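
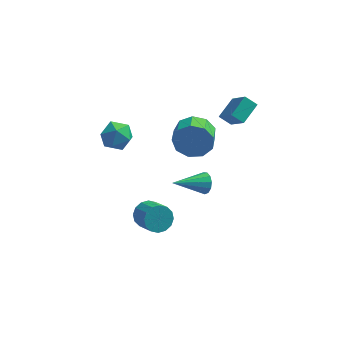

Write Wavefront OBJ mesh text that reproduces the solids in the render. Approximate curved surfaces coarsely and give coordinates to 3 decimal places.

v -4.734 2.612 1.095
v -3.849 3.03 1.232
v -4.091 1.17 1.348
v -3.206 1.588 1.485
v -3.925 1.723 2.15
v -4.322 2.615 1.993
v -3.618 1.585 0.587
v -4.015 2.477 0.43
v -3.159 2.396 0.918
v -3.349 2.481 1.884
v -4.591 1.719 0.696
v -4.781 1.804 1.662
v 0.256 0.523 3.615
v 0.772 0.239 2.697
v 0.74 -0.826 3.008
v 0.224 -0.543 3.925
v 1.268 0.381 3.236
v 1.236 -0.684 3.547
v 1.291 0.589 3.951
v 1.258 -0.476 4.262
v 0.829 0.766 4.509
v 0.797 -0.299 4.82
v 0.099 0.829 4.649
v 0.067 -0.236 4.96
v -0.557 0.749 4.304
v -0.59 -0.317 4.615
v -0.833 0.562 3.637
v -0.865 -0.503 3.948
v -0.599 0.357 2.959
v -0.631 -0.708 3.27
v 0.035 0.23 2.588
v 0.003 -0.835 2.899
v -2.164 -0.315 -3.074
v -1.515 0.206 -2.963
v -0.826 -0.825 -2.154
v -1.476 -1.345 -2.266
v -1.783 0.288 -2.63
v -1.095 -0.743 -1.822
v -2.153 0.208 -2.417
v -1.465 -0.823 -1.608
v -2.526 -0.011 -2.38
v -1.838 -1.042 -1.571
v -2.803 -0.313 -2.528
v -2.114 -1.344 -1.72
v -2.908 -0.614 -2.823
v -2.219 -1.645 -2.015
v -2.814 -0.835 -3.186
v -2.125 -1.866 -2.377
v -2.545 -0.917 -3.518
v -1.857 -1.948 -2.71
v -2.175 -0.837 -3.732
v -1.487 -1.868 -2.923
v -1.802 -0.618 -3.769
v -1.114 -1.649 -2.96
v -1.526 -0.316 -3.62
v -0.837 -1.347 -2.812
v -1.421 -0.015 -3.325
v -0.732 -1.046 -2.517
v 0.971 -2.881 2.958
v 1.315 -3.174 3.41
v -0.611 -3.619 3.682
v 1.226 -2.852 3.544
v 1.055 -2.538 3.492
v 0.858 -2.333 3.27
v 0.697 -2.302 2.949
v 0.622 -2.455 2.631
v 0.658 -2.743 2.416
v 0.794 -3.074 2.374
v 0.985 -3.344 2.517
v 1.172 -3.467 2.8
v 1.295 -3.404 3.133
v 2.707 2.004 3.031
v 2.044 2.176 3.5
v 2.014 3.132 1.64
v 1.352 3.304 2.109
v 3.368 3.076 3.571
v 2.706 3.248 4.04
v 2.676 4.204 2.18
v 2.013 4.376 2.649
f 1 12 6
f 1 6 2
f 1 2 8
f 1 8 11
f 1 11 12
f 2 6 10
f 6 12 5
f 12 11 3
f 11 8 7
f 8 2 9
f 4 10 5
f 4 5 3
f 4 3 7
f 4 7 9
f 4 9 10
f 5 10 6
f 3 5 12
f 7 3 11
f 9 7 8
f 10 9 2
f 14 13 17
f 14 17 15
f 15 17 18
f 15 18 16
f 17 13 19
f 17 19 18
f 18 19 20
f 18 20 16
f 19 13 21
f 19 21 20
f 20 21 22
f 20 22 16
f 21 13 23
f 21 23 22
f 22 23 24
f 22 24 16
f 23 13 25
f 23 25 24
f 24 25 26
f 24 26 16
f 25 13 27
f 25 27 26
f 26 27 28
f 26 28 16
f 27 13 29
f 27 29 28
f 28 29 30
f 28 30 16
f 29 13 31
f 29 31 30
f 30 31 32
f 30 32 16
f 31 13 14
f 31 14 32
f 32 14 15
f 32 15 16
f 34 33 37
f 34 37 35
f 35 37 38
f 35 38 36
f 37 33 39
f 37 39 38
f 38 39 40
f 38 40 36
f 39 33 41
f 39 41 40
f 40 41 42
f 40 42 36
f 41 33 43
f 41 43 42
f 42 43 44
f 42 44 36
f 43 33 45
f 43 45 44
f 44 45 46
f 44 46 36
f 45 33 47
f 45 47 46
f 46 47 48
f 46 48 36
f 47 33 49
f 47 49 48
f 48 49 50
f 48 50 36
f 49 33 51
f 49 51 50
f 50 51 52
f 50 52 36
f 51 33 53
f 51 53 52
f 52 53 54
f 52 54 36
f 53 33 55
f 53 55 54
f 54 55 56
f 54 56 36
f 55 33 57
f 55 57 56
f 56 57 58
f 56 58 36
f 57 33 34
f 57 34 58
f 58 34 35
f 58 35 36
f 60 59 62
f 60 62 61
f 62 59 63
f 62 63 61
f 63 59 64
f 63 64 61
f 64 59 65
f 64 65 61
f 65 59 66
f 65 66 61
f 66 59 67
f 66 67 61
f 67 59 68
f 67 68 61
f 68 59 69
f 68 69 61
f 69 59 70
f 69 70 61
f 70 59 71
f 70 71 61
f 71 59 60
f 71 60 61
f 73 75 72
f 76 73 72
f 72 75 74
f 74 76 72
f 73 79 75
f 77 73 76
f 77 79 73
f 75 79 74
f 78 76 74
f 74 79 78
f 78 77 76
f 79 77 78



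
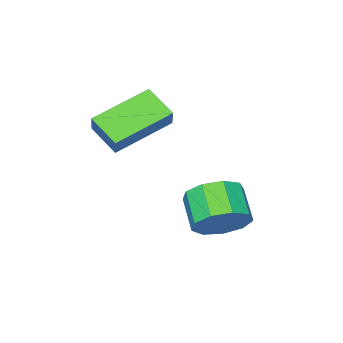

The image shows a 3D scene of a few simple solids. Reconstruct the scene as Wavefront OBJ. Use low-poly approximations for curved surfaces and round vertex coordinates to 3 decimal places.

v 0.064 1.182 -1.505
v 0.097 0.117 -0.91
v -1.883 1.506 -0.818
v -1.85 0.441 -0.223
v 0.39 1.599 -0.777
v 0.423 0.534 -0.182
v -1.557 1.923 -0.09
v -1.524 0.858 0.505
v -1.37 4.339 -3.673
v -0.662 3.781 -3.938
v -1.162 2.822 -3.252
v -1.87 3.381 -2.987
v -0.508 4.089 -3.395
v -1.007 3.13 -2.709
v -0.757 4.514 -2.982
v -1.256 3.556 -2.296
v -1.293 4.858 -2.893
v -1.792 3.899 -2.207
v -1.865 4.959 -3.168
v -2.365 4 -2.482
v -2.206 4.77 -3.68
v -2.705 3.811 -2.994
v -2.156 4.379 -4.188
v -2.655 3.421 -3.502
v -1.738 3.97 -4.456
v -2.237 3.012 -3.77
v -1.148 3.734 -4.357
v -1.647 2.775 -3.671
f 2 4 1
f 5 2 1
f 1 4 3
f 3 5 1
f 2 8 4
f 6 2 5
f 6 8 2
f 4 8 3
f 7 5 3
f 3 8 7
f 7 6 5
f 8 6 7
f 10 9 13
f 10 13 11
f 11 13 14
f 11 14 12
f 13 9 15
f 13 15 14
f 14 15 16
f 14 16 12
f 15 9 17
f 15 17 16
f 16 17 18
f 16 18 12
f 17 9 19
f 17 19 18
f 18 19 20
f 18 20 12
f 19 9 21
f 19 21 20
f 20 21 22
f 20 22 12
f 21 9 23
f 21 23 22
f 22 23 24
f 22 24 12
f 23 9 25
f 23 25 24
f 24 25 26
f 24 26 12
f 25 9 27
f 25 27 26
f 26 27 28
f 26 28 12
f 27 9 10
f 27 10 28
f 28 10 11
f 28 11 12



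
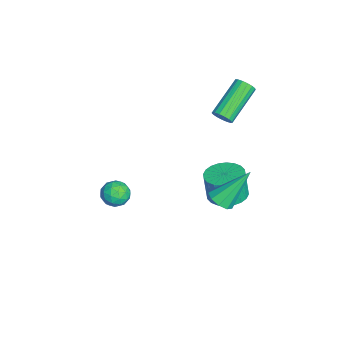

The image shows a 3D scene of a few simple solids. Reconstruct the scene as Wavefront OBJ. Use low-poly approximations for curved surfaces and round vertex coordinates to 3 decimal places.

v -0.683 1.918 -1.117
v 0.301 1.826 -1.05
v 0.186 1.649 0.385
v -0.797 1.742 0.317
v 0.258 2.207 -1.007
v 0.143 2.03 0.428
v 0.072 2.544 -0.98
v -0.043 2.368 0.455
v -0.229 2.787 -0.974
v -0.344 2.61 0.46
v -0.599 2.897 -0.99
v -0.714 2.72 0.444
v -0.982 2.858 -1.026
v -1.097 2.681 0.409
v -1.319 2.676 -1.075
v -1.434 2.499 0.36
v -1.559 2.378 -1.131
v -1.674 2.202 0.304
v -1.666 2.011 -1.185
v -1.781 1.834 0.25
v -1.623 1.63 -1.228
v -1.738 1.453 0.207
v -1.437 1.292 -1.255
v -1.552 1.116 0.18
v -1.136 1.05 -1.26
v -1.251 0.873 0.174
v -0.766 0.94 -1.244
v -0.881 0.763 0.19
v -0.383 0.979 -1.209
v -0.498 0.802 0.226
v -0.046 1.161 -1.16
v -0.161 0.984 0.275
v 0.194 1.458 -1.104
v 0.079 1.282 0.331
v 2.262 1.6 1.42
v 2.884 1.892 1.351
v 1.838 2.9 3.08
v 2.567 2.123 1.089
v 2.107 2.11 0.982
v 1.72 1.858 1.08
v 1.587 1.485 1.338
v 1.77 1.167 1.634
v 2.183 1.051 1.83
v 2.633 1.192 1.835
v 2.91 1.524 1.646
v -2.891 1.581 2.61
v -2.523 1.694 3.016
v -4.08 2.751 4.136
v -4.449 2.639 3.73
v -2.501 1.903 2.85
v -4.058 2.96 3.97
v -2.568 2.038 2.629
v -4.125 3.095 3.749
v -2.709 2.069 2.403
v -4.266 3.126 3.523
v -2.892 1.988 2.225
v -4.45 3.045 3.345
v -3.075 1.814 2.135
v -4.632 2.871 3.255
v -3.216 1.587 2.154
v -4.773 2.644 3.274
v -3.282 1.358 2.277
v -4.84 2.415 3.397
v -3.259 1.181 2.477
v -4.816 2.238 3.597
v -3.152 1.095 2.707
v -4.709 2.152 3.827
v -2.985 1.121 2.915
v -4.542 2.178 4.035
v -2.796 1.252 3.053
v -4.353 2.31 4.173
v -2.63 1.459 3.09
v -4.187 2.516 4.21
v -2.04 -3.126 -1.668
v -1.6 -2.672 -2.122
v -1.8 -4.108 -2.418
v -1.36 -3.654 -2.872
v -1.121 -3.836 -2.154
v -1.269 -3.229 -1.69
v -2.131 -3.551 -2.85
v -2.279 -2.944 -2.386
v -1.656 -2.935 -2.852
v -1.032 -3.11 -2.422
v -2.368 -3.67 -2.118
v -1.744 -3.845 -1.688
v -1.841 -2.813 -1.829
v -1.559 -3.967 -2.711
v -1.418 -4.074 -2.289
v -1.16 -3.807 -2.555
v -1.647 -3.14 -1.576
v -1.388 -2.873 -1.842
v -1.106 -3.557 -1.861
v -2.012 -3.907 -2.698
v -1.753 -3.64 -2.964
v -2.24 -2.973 -1.985
v -1.982 -2.706 -2.251
v -2.294 -3.223 -2.679
v -1.615 -2.7 -2.525
v -1.474 -3.278 -2.966
v -1.927 -3.217 -2.953
v -2.015 -2.861 -2.68
v -1.249 -2.804 -2.272
v -1.107 -3.381 -2.713
v -0.967 -3.488 -2.291
v -1.054 -3.131 -2.018
v -1.281 -2.958 -2.701
v -2.293 -3.399 -1.827
v -2.151 -3.976 -2.268
v -2.346 -3.649 -2.522
v -2.433 -3.292 -2.249
v -1.926 -3.502 -1.574
v -1.785 -4.08 -2.015
v -1.385 -3.919 -1.86
v -1.473 -3.563 -1.587
v -2.119 -3.822 -1.839
f 2 1 5
f 2 5 3
f 3 5 6
f 3 6 4
f 5 1 7
f 5 7 6
f 6 7 8
f 6 8 4
f 7 1 9
f 7 9 8
f 8 9 10
f 8 10 4
f 9 1 11
f 9 11 10
f 10 11 12
f 10 12 4
f 11 1 13
f 11 13 12
f 12 13 14
f 12 14 4
f 13 1 15
f 13 15 14
f 14 15 16
f 14 16 4
f 15 1 17
f 15 17 16
f 16 17 18
f 16 18 4
f 17 1 19
f 17 19 18
f 18 19 20
f 18 20 4
f 19 1 21
f 19 21 20
f 20 21 22
f 20 22 4
f 21 1 23
f 21 23 22
f 22 23 24
f 22 24 4
f 23 1 25
f 23 25 24
f 24 25 26
f 24 26 4
f 25 1 27
f 25 27 26
f 26 27 28
f 26 28 4
f 27 1 29
f 27 29 28
f 28 29 30
f 28 30 4
f 29 1 31
f 29 31 30
f 30 31 32
f 30 32 4
f 31 1 33
f 31 33 32
f 32 33 34
f 32 34 4
f 33 1 2
f 33 2 34
f 34 2 3
f 34 3 4
f 36 35 38
f 36 38 37
f 38 35 39
f 38 39 37
f 39 35 40
f 39 40 37
f 40 35 41
f 40 41 37
f 41 35 42
f 41 42 37
f 42 35 43
f 42 43 37
f 43 35 44
f 43 44 37
f 44 35 45
f 44 45 37
f 45 35 36
f 45 36 37
f 47 46 50
f 47 50 48
f 48 50 51
f 48 51 49
f 50 46 52
f 50 52 51
f 51 52 53
f 51 53 49
f 52 46 54
f 52 54 53
f 53 54 55
f 53 55 49
f 54 46 56
f 54 56 55
f 55 56 57
f 55 57 49
f 56 46 58
f 56 58 57
f 57 58 59
f 57 59 49
f 58 46 60
f 58 60 59
f 59 60 61
f 59 61 49
f 60 46 62
f 60 62 61
f 61 62 63
f 61 63 49
f 62 46 64
f 62 64 63
f 63 64 65
f 63 65 49
f 64 46 66
f 64 66 65
f 65 66 67
f 65 67 49
f 66 46 68
f 66 68 67
f 67 68 69
f 67 69 49
f 68 46 70
f 68 70 69
f 69 70 71
f 69 71 49
f 70 46 72
f 70 72 71
f 71 72 73
f 71 73 49
f 72 46 47
f 72 47 73
f 73 47 48
f 73 48 49
f 74 111 90
f 111 85 114
f 90 114 79
f 111 114 90
f 74 90 86
f 90 79 91
f 86 91 75
f 90 91 86
f 74 86 95
f 86 75 96
f 95 96 81
f 86 96 95
f 74 95 107
f 95 81 110
f 107 110 84
f 95 110 107
f 74 107 111
f 107 84 115
f 111 115 85
f 107 115 111
f 75 91 102
f 91 79 105
f 102 105 83
f 91 105 102
f 79 114 92
f 114 85 113
f 92 113 78
f 114 113 92
f 85 115 112
f 115 84 108
f 112 108 76
f 115 108 112
f 84 110 109
f 110 81 97
f 109 97 80
f 110 97 109
f 81 96 101
f 96 75 98
f 101 98 82
f 96 98 101
f 77 103 89
f 103 83 104
f 89 104 78
f 103 104 89
f 77 89 87
f 89 78 88
f 87 88 76
f 89 88 87
f 77 87 94
f 87 76 93
f 94 93 80
f 87 93 94
f 77 94 99
f 94 80 100
f 99 100 82
f 94 100 99
f 77 99 103
f 99 82 106
f 103 106 83
f 99 106 103
f 78 104 92
f 104 83 105
f 92 105 79
f 104 105 92
f 76 88 112
f 88 78 113
f 112 113 85
f 88 113 112
f 80 93 109
f 93 76 108
f 109 108 84
f 93 108 109
f 82 100 101
f 100 80 97
f 101 97 81
f 100 97 101
f 83 106 102
f 106 82 98
f 102 98 75
f 106 98 102



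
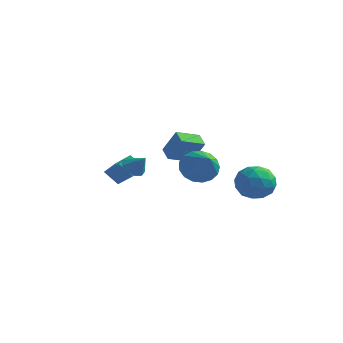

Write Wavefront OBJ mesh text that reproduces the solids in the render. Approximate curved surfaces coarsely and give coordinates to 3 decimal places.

v -1.449 -2.49 1.701
v -1.028 -2.029 1.322
v -0.671 -2.53 2.519
v -1.332 -1.774 1.624
v -1.691 -1.853 1.962
v -1.937 -2.231 2.178
v -1.955 -2.73 2.17
v -1.736 -3.117 1.943
v -1.383 -3.21 1.603
v -1.061 -2.967 1.308
v -0.921 -2.501 1.198
v 0.133 0.779 1.399
v -0.6 -0.417 1.837
v -0.534 1.331 1.791
v -1.267 0.135 2.229
v 0.967 0.785 2.811
v 0.234 -0.411 3.249
v 0.3 1.337 3.203
v -0.433 0.141 3.641
v 1.844 3.078 -0.706
v 2.81 3.784 -0.943
v 2.97 1.916 0.423
v 3.936 2.622 0.186
v 3.024 3.048 0.875
v 2.328 3.766 0.177
v 3.452 1.934 -0.697
v 2.756 2.652 -1.395
v 3.804 3.077 -0.938
v 3.539 3.765 0.034
v 2.241 1.935 -0.554
v 1.976 2.623 0.418
v 2.228 3.533 -0.924
v 3.552 2.167 0.404
v 3.016 2.417 0.809
v 3.584 2.832 0.669
v 1.945 3.522 -0.265
v 2.513 3.937 -0.405
v 2.639 3.505 0.664
v 3.267 1.763 -0.115
v 3.835 2.178 -0.255
v 2.196 2.868 -1.189
v 2.764 3.283 -1.329
v 3.141 2.195 -1.184
v 3.38 3.532 -1.06
v 4.042 2.849 -0.396
v 3.757 2.445 -0.915
v 3.348 2.867 -1.326
v 3.225 3.937 -0.489
v 3.887 3.254 0.175
v 3.351 3.504 0.58
v 2.942 3.926 0.169
v 3.809 3.521 -0.486
v 1.893 2.446 -0.695
v 2.555 1.763 -0.031
v 2.838 1.774 -0.689
v 2.429 2.196 -1.1
v 1.738 2.851 -0.124
v 2.4 2.168 0.54
v 2.432 2.833 0.806
v 2.023 3.255 0.395
v 1.971 2.179 -0.034
v -4.848 -0.097 -0.01
v -3.485 -0.724 1.037
v -4.706 0.84 0.365
v -3.342 0.213 1.413
v -4.098 0.127 -0.853
v -2.734 -0.5 0.195
v -3.955 1.064 -0.477
v -2.592 0.437 0.57
v 2.529 -2.508 2.486
v 2.95 -2.9 1.571
v 3.871 -3.752 3.634
v 3.243 -2.487 1.675
v 3.373 -2.079 1.965
v 3.309 -1.77 2.374
v 3.067 -1.629 2.809
v 2.702 -1.69 3.169
v 2.297 -1.939 3.373
v 1.945 -2.317 3.374
v 1.727 -2.74 3.171
v 1.693 -3.109 2.811
v 1.851 -3.341 2.376
v 2.163 -3.382 1.967
v 2.56 -3.223 1.676
f 2 1 4
f 2 4 3
f 4 1 5
f 4 5 3
f 5 1 6
f 5 6 3
f 6 1 7
f 6 7 3
f 7 1 8
f 7 8 3
f 8 1 9
f 8 9 3
f 9 1 10
f 9 10 3
f 10 1 11
f 10 11 3
f 11 1 2
f 11 2 3
f 13 15 12
f 16 13 12
f 12 15 14
f 14 16 12
f 13 19 15
f 17 13 16
f 17 19 13
f 15 19 14
f 18 16 14
f 14 19 18
f 18 17 16
f 19 17 18
f 20 57 36
f 57 31 60
f 36 60 25
f 57 60 36
f 20 36 32
f 36 25 37
f 32 37 21
f 36 37 32
f 20 32 41
f 32 21 42
f 41 42 27
f 32 42 41
f 20 41 53
f 41 27 56
f 53 56 30
f 41 56 53
f 20 53 57
f 53 30 61
f 57 61 31
f 53 61 57
f 21 37 48
f 37 25 51
f 48 51 29
f 37 51 48
f 25 60 38
f 60 31 59
f 38 59 24
f 60 59 38
f 31 61 58
f 61 30 54
f 58 54 22
f 61 54 58
f 30 56 55
f 56 27 43
f 55 43 26
f 56 43 55
f 27 42 47
f 42 21 44
f 47 44 28
f 42 44 47
f 23 49 35
f 49 29 50
f 35 50 24
f 49 50 35
f 23 35 33
f 35 24 34
f 33 34 22
f 35 34 33
f 23 33 40
f 33 22 39
f 40 39 26
f 33 39 40
f 23 40 45
f 40 26 46
f 45 46 28
f 40 46 45
f 23 45 49
f 45 28 52
f 49 52 29
f 45 52 49
f 24 50 38
f 50 29 51
f 38 51 25
f 50 51 38
f 22 34 58
f 34 24 59
f 58 59 31
f 34 59 58
f 26 39 55
f 39 22 54
f 55 54 30
f 39 54 55
f 28 46 47
f 46 26 43
f 47 43 27
f 46 43 47
f 29 52 48
f 52 28 44
f 48 44 21
f 52 44 48
f 63 65 62
f 66 63 62
f 62 65 64
f 64 66 62
f 63 69 65
f 67 63 66
f 67 69 63
f 65 69 64
f 68 66 64
f 64 69 68
f 68 67 66
f 69 67 68
f 71 70 73
f 71 73 72
f 73 70 74
f 73 74 72
f 74 70 75
f 74 75 72
f 75 70 76
f 75 76 72
f 76 70 77
f 76 77 72
f 77 70 78
f 77 78 72
f 78 70 79
f 78 79 72
f 79 70 80
f 79 80 72
f 80 70 81
f 80 81 72
f 81 70 82
f 81 82 72
f 82 70 83
f 82 83 72
f 83 70 84
f 83 84 72
f 84 70 71
f 84 71 72



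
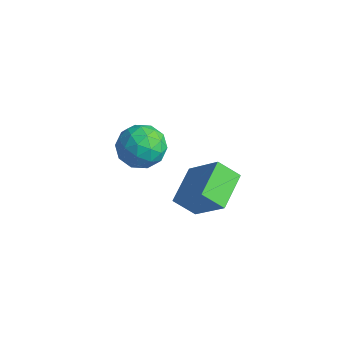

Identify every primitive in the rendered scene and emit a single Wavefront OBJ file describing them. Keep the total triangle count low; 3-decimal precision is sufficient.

v 1.297 -0.66 0.111
v 0.647 -1.287 0.886
v 0.503 0.828 0.648
v -0.147 0.201 1.423
v 2.747 -0.401 1.537
v 2.097 -1.028 2.312
v 1.953 1.087 2.074
v 1.303 0.46 2.849
v -2.71 0.498 1.853
v -1.875 0.17 1.157
v -3.945 -0.29 0.743
v -3.11 -0.618 0.047
v -3.21 -1.09 1.075
v -2.447 -0.603 1.761
v -3.373 0.483 0.139
v -2.61 0.97 0.825
v -2.285 0.161 0.097
v -2.184 -0.811 0.676
v -3.636 0.691 1.224
v -3.535 -0.281 1.803
v -2.184 0.403 1.602
v -3.636 -0.523 0.298
v -3.694 -0.801 0.902
v -3.204 -0.993 0.493
v -2.52 -0.051 1.957
v -2.03 -0.244 1.548
v -2.814 -0.984 1.5
v -3.79 0.124 0.352
v -3.3 -0.069 -0.057
v -2.616 0.873 1.407
v -2.126 0.681 0.998
v -3.006 0.864 0.4
v -1.934 0.205 0.57
v -2.66 -0.258 -0.082
v -2.815 0.389 -0.028
v -2.366 0.675 0.375
v -1.875 -0.366 0.91
v -2.601 -0.83 0.258
v -2.66 -1.107 0.862
v -2.211 -0.821 1.266
v -2.116 -0.372 0.288
v -3.219 0.71 1.642
v -3.945 0.246 0.99
v -3.609 0.701 0.634
v -3.16 0.987 1.038
v -3.16 0.138 1.982
v -3.886 -0.325 1.33
v -3.454 -0.795 1.525
v -3.005 -0.509 1.928
v -3.704 0.252 1.612
f 2 4 1
f 5 2 1
f 1 4 3
f 3 5 1
f 2 8 4
f 6 2 5
f 6 8 2
f 4 8 3
f 7 5 3
f 3 8 7
f 7 6 5
f 8 6 7
f 9 46 25
f 46 20 49
f 25 49 14
f 46 49 25
f 9 25 21
f 25 14 26
f 21 26 10
f 25 26 21
f 9 21 30
f 21 10 31
f 30 31 16
f 21 31 30
f 9 30 42
f 30 16 45
f 42 45 19
f 30 45 42
f 9 42 46
f 42 19 50
f 46 50 20
f 42 50 46
f 10 26 37
f 26 14 40
f 37 40 18
f 26 40 37
f 14 49 27
f 49 20 48
f 27 48 13
f 49 48 27
f 20 50 47
f 50 19 43
f 47 43 11
f 50 43 47
f 19 45 44
f 45 16 32
f 44 32 15
f 45 32 44
f 16 31 36
f 31 10 33
f 36 33 17
f 31 33 36
f 12 38 24
f 38 18 39
f 24 39 13
f 38 39 24
f 12 24 22
f 24 13 23
f 22 23 11
f 24 23 22
f 12 22 29
f 22 11 28
f 29 28 15
f 22 28 29
f 12 29 34
f 29 15 35
f 34 35 17
f 29 35 34
f 12 34 38
f 34 17 41
f 38 41 18
f 34 41 38
f 13 39 27
f 39 18 40
f 27 40 14
f 39 40 27
f 11 23 47
f 23 13 48
f 47 48 20
f 23 48 47
f 15 28 44
f 28 11 43
f 44 43 19
f 28 43 44
f 17 35 36
f 35 15 32
f 36 32 16
f 35 32 36
f 18 41 37
f 41 17 33
f 37 33 10
f 41 33 37



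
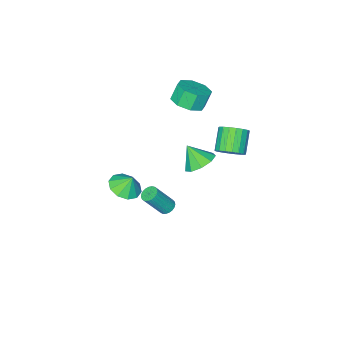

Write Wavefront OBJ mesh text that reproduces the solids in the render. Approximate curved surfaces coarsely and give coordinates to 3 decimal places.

v -3.063 1.705 1.562
v -2.744 2.231 2.206
v -3.679 1.482 3.281
v -3.997 0.955 2.638
v -3.058 2.433 2.074
v -3.993 1.684 3.149
v -3.373 2.491 1.84
v -4.308 1.742 2.916
v -3.626 2.393 1.552
v -4.561 1.644 2.627
v -3.768 2.159 1.266
v -4.703 1.41 2.341
v -3.77 1.835 1.038
v -4.705 1.085 2.113
v -3.632 1.485 0.914
v -4.567 0.735 1.99
v -3.381 1.178 0.919
v -4.316 0.429 1.994
v -3.067 0.976 1.051
v -4.002 0.227 2.126
v -2.752 0.918 1.284
v -3.687 0.169 2.36
v -2.499 1.016 1.573
v -3.434 0.267 2.648
v -2.357 1.25 1.859
v -3.292 0.501 2.934
v -2.355 1.575 2.087
v -3.29 0.825 3.162
v -2.493 1.925 2.21
v -3.428 1.175 3.286
v -3.358 -1.19 -1.674
v -2.406 -1.414 -2.081
v -3.062 -2.05 -0.506
v -2.363 -0.826 -1.659
v -2.786 -0.408 -1.244
v -3.477 -0.357 -1.03
v -4.112 -0.695 -1.118
v -4.395 -1.265 -1.465
v -4.192 -1.8 -1.911
v -3.6 -2.05 -2.245
v -2.894 -1.898 -2.312
v -3.151 -2.109 3.41
v -2.362 -2.703 3.795
v -2.861 -2.666 4.875
v -3.649 -2.071 4.49
v -2.203 -1.909 3.841
v -2.702 -1.871 4.921
v -2.599 -1.232 3.634
v -3.098 -1.194 4.714
v -3.318 -1.068 3.296
v -3.817 -1.031 4.376
v -3.939 -1.514 3.025
v -4.438 -1.477 4.105
v -4.098 -2.309 2.979
v -4.597 -2.271 4.059
v -3.702 -2.986 3.186
v -4.201 -2.948 4.266
v -2.983 -3.149 3.524
v -3.482 -3.112 4.604
v 3.318 3.828 2.294
v 3.756 3.978 2.058
v 4.661 3.582 3.491
v 4.222 3.432 3.726
v 3.69 4.162 2.151
v 4.595 3.766 3.583
v 3.559 4.288 2.268
v 4.464 3.892 3.701
v 3.386 4.334 2.39
v 4.291 3.938 3.823
v 3.202 4.293 2.495
v 4.107 3.897 3.928
v 3.038 4.172 2.566
v 3.942 3.776 3.998
v 2.922 3.991 2.589
v 3.826 3.595 4.021
v 2.874 3.782 2.561
v 3.779 3.386 3.994
v 2.903 3.581 2.487
v 3.808 3.184 3.92
v 3.004 3.422 2.38
v 3.909 3.026 3.812
v 3.159 3.334 2.257
v 4.064 2.938 3.69
v 3.341 3.331 2.141
v 4.246 2.935 3.574
v 3.52 3.415 2.052
v 4.425 3.018 3.484
v 3.663 3.569 2.004
v 4.568 3.173 3.436
v 3.747 3.769 2.006
v 4.652 3.373 3.439
v 2.349 -1.03 -0.226
v 3.32 -1.143 0.065
v 2.111 -0.63 0.726
v 3.259 -0.57 -0.191
v 2.85 -0.173 -0.46
v 2.25 -0.103 -0.64
v 1.688 -0.387 -0.662
v 1.378 -0.917 -0.517
v 1.439 -1.49 -0.261
v 1.848 -1.887 0.008
v 2.448 -1.957 0.188
v 3.011 -1.673 0.209
f 2 1 5
f 2 5 3
f 3 5 6
f 3 6 4
f 5 1 7
f 5 7 6
f 6 7 8
f 6 8 4
f 7 1 9
f 7 9 8
f 8 9 10
f 8 10 4
f 9 1 11
f 9 11 10
f 10 11 12
f 10 12 4
f 11 1 13
f 11 13 12
f 12 13 14
f 12 14 4
f 13 1 15
f 13 15 14
f 14 15 16
f 14 16 4
f 15 1 17
f 15 17 16
f 16 17 18
f 16 18 4
f 17 1 19
f 17 19 18
f 18 19 20
f 18 20 4
f 19 1 21
f 19 21 20
f 20 21 22
f 20 22 4
f 21 1 23
f 21 23 22
f 22 23 24
f 22 24 4
f 23 1 25
f 23 25 24
f 24 25 26
f 24 26 4
f 25 1 27
f 25 27 26
f 26 27 28
f 26 28 4
f 27 1 29
f 27 29 28
f 28 29 30
f 28 30 4
f 29 1 2
f 29 2 30
f 30 2 3
f 30 3 4
f 32 31 34
f 32 34 33
f 34 31 35
f 34 35 33
f 35 31 36
f 35 36 33
f 36 31 37
f 36 37 33
f 37 31 38
f 37 38 33
f 38 31 39
f 38 39 33
f 39 31 40
f 39 40 33
f 40 31 41
f 40 41 33
f 41 31 32
f 41 32 33
f 43 42 46
f 43 46 44
f 44 46 47
f 44 47 45
f 46 42 48
f 46 48 47
f 47 48 49
f 47 49 45
f 48 42 50
f 48 50 49
f 49 50 51
f 49 51 45
f 50 42 52
f 50 52 51
f 51 52 53
f 51 53 45
f 52 42 54
f 52 54 53
f 53 54 55
f 53 55 45
f 54 42 56
f 54 56 55
f 55 56 57
f 55 57 45
f 56 42 58
f 56 58 57
f 57 58 59
f 57 59 45
f 58 42 43
f 58 43 59
f 59 43 44
f 59 44 45
f 61 60 64
f 61 64 62
f 62 64 65
f 62 65 63
f 64 60 66
f 64 66 65
f 65 66 67
f 65 67 63
f 66 60 68
f 66 68 67
f 67 68 69
f 67 69 63
f 68 60 70
f 68 70 69
f 69 70 71
f 69 71 63
f 70 60 72
f 70 72 71
f 71 72 73
f 71 73 63
f 72 60 74
f 72 74 73
f 73 74 75
f 73 75 63
f 74 60 76
f 74 76 75
f 75 76 77
f 75 77 63
f 76 60 78
f 76 78 77
f 77 78 79
f 77 79 63
f 78 60 80
f 78 80 79
f 79 80 81
f 79 81 63
f 80 60 82
f 80 82 81
f 81 82 83
f 81 83 63
f 82 60 84
f 82 84 83
f 83 84 85
f 83 85 63
f 84 60 86
f 84 86 85
f 85 86 87
f 85 87 63
f 86 60 88
f 86 88 87
f 87 88 89
f 87 89 63
f 88 60 90
f 88 90 89
f 89 90 91
f 89 91 63
f 90 60 61
f 90 61 91
f 91 61 62
f 91 62 63
f 93 92 95
f 93 95 94
f 95 92 96
f 95 96 94
f 96 92 97
f 96 97 94
f 97 92 98
f 97 98 94
f 98 92 99
f 98 99 94
f 99 92 100
f 99 100 94
f 100 92 101
f 100 101 94
f 101 92 102
f 101 102 94
f 102 92 103
f 102 103 94
f 103 92 93
f 103 93 94



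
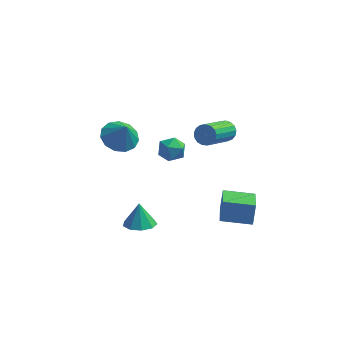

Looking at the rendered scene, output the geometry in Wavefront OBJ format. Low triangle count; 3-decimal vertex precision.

v 1.639 0.936 -0.531
v 2.083 1.01 -0.134
v 1.306 -0.663 1.047
v 0.861 -0.736 0.651
v 1.873 1.178 -0.034
v 1.095 -0.494 1.147
v 1.609 1.291 -0.048
v 0.832 -0.381 1.134
v 1.352 1.323 -0.172
v 0.575 -0.35 1.009
v 1.161 1.266 -0.378
v 0.384 -0.407 0.803
v 1.079 1.133 -0.62
v 0.302 -0.539 0.561
v 1.125 0.956 -0.841
v 0.348 -0.717 0.34
v 1.289 0.774 -0.99
v 0.512 -0.899 0.191
v 1.533 0.629 -1.035
v 0.756 -1.043 0.146
v 1.801 0.554 -0.964
v 1.024 -1.118 0.217
v 2.032 0.567 -0.794
v 1.255 -1.105 0.387
v 2.173 0.665 -0.563
v 1.395 -1.007 0.618
v 2.191 0.825 -0.325
v 1.414 -0.848 0.856
v -0.705 0.497 -2.077
v -0.256 -0.111 -1.892
v -1.464 0.231 -1.108
v -1.015 -0.377 -0.923
v -0.748 0.347 -0.827
v -0.279 0.512 -1.426
v -1.441 -0.392 -1.574
v -0.972 -0.227 -2.173
v -0.711 -0.66 -1.581
v -0.283 -0.204 -1.12
v -1.437 0.324 -1.88
v -1.009 0.78 -1.419
v -1.892 -3.43 -4.128
v -1.225 -3.872 -3.909
v -1.988 -2.99 -2.952
v -1.066 -3.357 -4.088
v -1.294 -2.877 -4.287
v -1.802 -2.655 -4.411
v -2.352 -2.796 -4.403
v -2.687 -3.234 -4.267
v -2.65 -3.763 -4.065
v -2.258 -4.137 -3.894
v -1.696 -4.18 -3.832
v -3.603 1.121 -1.865
v -2.838 1.757 -1.971
v -3.177 0.799 -0.735
v -3.256 2.05 -1.731
v -3.783 2.047 -1.533
v -4.254 1.751 -1.441
v -4.517 1.254 -1.483
v -4.49 0.716 -1.647
v -4.182 0.306 -1.88
v -3.689 0.155 -2.108
v -3.169 0.311 -2.26
v -2.787 0.724 -2.285
v -2.663 1.263 -2.178
v 1.908 -3.224 -3.536
v 1.977 -2.696 -2.55
v 1.713 -1.41 -4.493
v 1.782 -0.883 -3.508
v 3.478 -3.137 -3.692
v 3.547 -2.61 -2.707
v 3.283 -1.324 -4.65
v 3.352 -0.796 -3.664
f 2 1 5
f 2 5 3
f 3 5 6
f 3 6 4
f 5 1 7
f 5 7 6
f 6 7 8
f 6 8 4
f 7 1 9
f 7 9 8
f 8 9 10
f 8 10 4
f 9 1 11
f 9 11 10
f 10 11 12
f 10 12 4
f 11 1 13
f 11 13 12
f 12 13 14
f 12 14 4
f 13 1 15
f 13 15 14
f 14 15 16
f 14 16 4
f 15 1 17
f 15 17 16
f 16 17 18
f 16 18 4
f 17 1 19
f 17 19 18
f 18 19 20
f 18 20 4
f 19 1 21
f 19 21 20
f 20 21 22
f 20 22 4
f 21 1 23
f 21 23 22
f 22 23 24
f 22 24 4
f 23 1 25
f 23 25 24
f 24 25 26
f 24 26 4
f 25 1 27
f 25 27 26
f 26 27 28
f 26 28 4
f 27 1 2
f 27 2 28
f 28 2 3
f 28 3 4
f 29 40 34
f 29 34 30
f 29 30 36
f 29 36 39
f 29 39 40
f 30 34 38
f 34 40 33
f 40 39 31
f 39 36 35
f 36 30 37
f 32 38 33
f 32 33 31
f 32 31 35
f 32 35 37
f 32 37 38
f 33 38 34
f 31 33 40
f 35 31 39
f 37 35 36
f 38 37 30
f 42 41 44
f 42 44 43
f 44 41 45
f 44 45 43
f 45 41 46
f 45 46 43
f 46 41 47
f 46 47 43
f 47 41 48
f 47 48 43
f 48 41 49
f 48 49 43
f 49 41 50
f 49 50 43
f 50 41 51
f 50 51 43
f 51 41 42
f 51 42 43
f 53 52 55
f 53 55 54
f 55 52 56
f 55 56 54
f 56 52 57
f 56 57 54
f 57 52 58
f 57 58 54
f 58 52 59
f 58 59 54
f 59 52 60
f 59 60 54
f 60 52 61
f 60 61 54
f 61 52 62
f 61 62 54
f 62 52 63
f 62 63 54
f 63 52 64
f 63 64 54
f 64 52 53
f 64 53 54
f 66 68 65
f 69 66 65
f 65 68 67
f 67 69 65
f 66 72 68
f 70 66 69
f 70 72 66
f 68 72 67
f 71 69 67
f 67 72 71
f 71 70 69
f 72 70 71



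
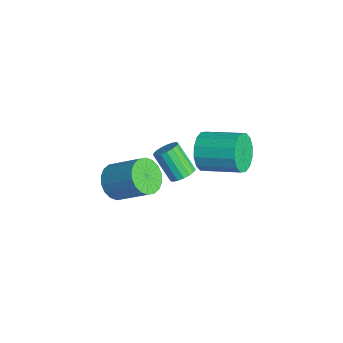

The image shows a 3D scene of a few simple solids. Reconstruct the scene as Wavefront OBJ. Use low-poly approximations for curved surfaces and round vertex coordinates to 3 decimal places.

v -0.745 -0.431 3.605
v -0.228 -0.49 2.739
v 0.863 0.991 3.29
v 0.345 1.051 4.155
v -0.622 -0.162 2.639
v 0.468 1.319 3.19
v -1.05 0.094 2.797
v 0.041 1.575 3.348
v -1.396 0.209 3.172
v -0.305 1.691 3.723
v -1.567 0.153 3.662
v -0.477 1.634 4.213
v -1.519 -0.059 4.138
v -0.428 1.422 4.688
v -1.263 -0.371 4.47
v -0.172 1.11 5.021
v -0.868 -0.699 4.57
v 0.222 0.782 5.121
v -0.441 -0.955 4.412
v 0.65 0.526 4.963
v -0.095 -1.071 4.037
v 0.996 0.411 4.588
v 0.077 -1.014 3.547
v 1.167 0.467 4.098
v 0.028 -0.802 3.072
v 1.119 0.679 3.622
v -4.295 -3.478 -1.594
v -3.643 -4.211 -1.462
v -2.572 -3.035 -0.233
v -3.225 -2.302 -0.366
v -3.48 -3.995 -1.81
v -2.409 -2.819 -0.581
v -3.478 -3.678 -2.116
v -2.407 -2.502 -0.887
v -3.638 -3.321 -2.318
v -2.567 -2.145 -1.089
v -3.929 -2.995 -2.377
v -2.858 -1.819 -1.148
v -4.292 -2.764 -2.281
v -3.221 -1.588 -1.052
v -4.656 -2.675 -2.049
v -3.585 -1.499 -0.82
v -4.948 -2.745 -1.727
v -3.877 -1.569 -0.498
v -5.111 -2.961 -1.379
v -4.04 -1.785 -0.15
v -5.113 -3.278 -1.073
v -4.042 -2.102 0.156
v -4.953 -3.635 -0.871
v -3.882 -2.459 0.358
v -4.662 -3.961 -0.812
v -3.591 -2.785 0.417
v -4.299 -4.192 -0.908
v -3.228 -3.016 0.321
v -3.935 -4.281 -1.14
v -2.864 -3.105 0.089
v -2.42 -0.831 0.123
v -2.134 -0.405 0.522
v -3.054 -0.943 1.756
v -3.34 -1.369 1.357
v -2.378 -0.249 0.409
v -3.298 -0.786 1.642
v -2.631 -0.226 0.23
v -3.551 -0.764 1.463
v -2.836 -0.341 0.026
v -3.756 -0.879 1.26
v -2.946 -0.569 -0.155
v -3.866 -1.107 1.078
v -2.935 -0.857 -0.272
v -3.855 -1.395 0.961
v -2.806 -1.139 -0.299
v -3.726 -1.677 0.934
v -2.589 -1.35 -0.229
v -3.509 -1.888 1.004
v -2.333 -1.443 -0.078
v -3.253 -1.981 1.155
v -2.097 -1.395 0.119
v -3.017 -1.933 1.352
v -1.935 -1.218 0.317
v -2.855 -1.756 1.55
v -1.884 -0.952 0.47
v -2.804 -1.49 1.704
v -1.956 -0.659 0.545
v -2.876 -1.197 1.778
f 2 1 5
f 2 5 3
f 3 5 6
f 3 6 4
f 5 1 7
f 5 7 6
f 6 7 8
f 6 8 4
f 7 1 9
f 7 9 8
f 8 9 10
f 8 10 4
f 9 1 11
f 9 11 10
f 10 11 12
f 10 12 4
f 11 1 13
f 11 13 12
f 12 13 14
f 12 14 4
f 13 1 15
f 13 15 14
f 14 15 16
f 14 16 4
f 15 1 17
f 15 17 16
f 16 17 18
f 16 18 4
f 17 1 19
f 17 19 18
f 18 19 20
f 18 20 4
f 19 1 21
f 19 21 20
f 20 21 22
f 20 22 4
f 21 1 23
f 21 23 22
f 22 23 24
f 22 24 4
f 23 1 25
f 23 25 24
f 24 25 26
f 24 26 4
f 25 1 2
f 25 2 26
f 26 2 3
f 26 3 4
f 28 27 31
f 28 31 29
f 29 31 32
f 29 32 30
f 31 27 33
f 31 33 32
f 32 33 34
f 32 34 30
f 33 27 35
f 33 35 34
f 34 35 36
f 34 36 30
f 35 27 37
f 35 37 36
f 36 37 38
f 36 38 30
f 37 27 39
f 37 39 38
f 38 39 40
f 38 40 30
f 39 27 41
f 39 41 40
f 40 41 42
f 40 42 30
f 41 27 43
f 41 43 42
f 42 43 44
f 42 44 30
f 43 27 45
f 43 45 44
f 44 45 46
f 44 46 30
f 45 27 47
f 45 47 46
f 46 47 48
f 46 48 30
f 47 27 49
f 47 49 48
f 48 49 50
f 48 50 30
f 49 27 51
f 49 51 50
f 50 51 52
f 50 52 30
f 51 27 53
f 51 53 52
f 52 53 54
f 52 54 30
f 53 27 55
f 53 55 54
f 54 55 56
f 54 56 30
f 55 27 28
f 55 28 56
f 56 28 29
f 56 29 30
f 58 57 61
f 58 61 59
f 59 61 62
f 59 62 60
f 61 57 63
f 61 63 62
f 62 63 64
f 62 64 60
f 63 57 65
f 63 65 64
f 64 65 66
f 64 66 60
f 65 57 67
f 65 67 66
f 66 67 68
f 66 68 60
f 67 57 69
f 67 69 68
f 68 69 70
f 68 70 60
f 69 57 71
f 69 71 70
f 70 71 72
f 70 72 60
f 71 57 73
f 71 73 72
f 72 73 74
f 72 74 60
f 73 57 75
f 73 75 74
f 74 75 76
f 74 76 60
f 75 57 77
f 75 77 76
f 76 77 78
f 76 78 60
f 77 57 79
f 77 79 78
f 78 79 80
f 78 80 60
f 79 57 81
f 79 81 80
f 80 81 82
f 80 82 60
f 81 57 83
f 81 83 82
f 82 83 84
f 82 84 60
f 83 57 58
f 83 58 84
f 84 58 59
f 84 59 60



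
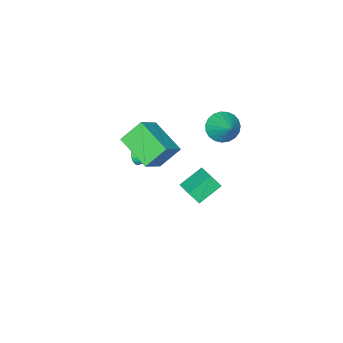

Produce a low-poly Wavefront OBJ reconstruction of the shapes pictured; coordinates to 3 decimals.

v -4.055 0.479 1.04
v -3.516 -0.079 1.274
v -3.465 1.401 1.88
v -3.361 0.062 1.011
v -3.325 0.275 0.752
v -3.416 0.523 0.544
v -3.617 0.764 0.42
v -3.894 0.955 0.404
v -4.198 1.064 0.498
v -4.478 1.072 0.686
v -4.684 0.977 0.934
v -4.782 0.796 1.201
v -4.754 0.56 1.44
v -4.605 0.311 1.61
v -4.36 0.09 1.681
v -4.063 -0.064 1.641
v -3.765 -0.123 1.497
v -3.005 -3.702 -1.634
v -3.84 -3.179 -0.682
v -2.641 -1.951 -2.276
v -3.477 -1.429 -1.325
v -1.843 -3.591 -0.675
v -2.679 -3.069 0.276
v -1.48 -1.841 -1.318
v -2.315 -1.318 -0.366
v -3.415 -3.89 -3.085
v -3.06 -3.975 -2.547
v -3.865 -2.27 -2.535
v -2.889 -3.874 -2.704
v -2.797 -3.775 -2.919
v -2.799 -3.694 -3.159
v -2.895 -3.643 -3.388
v -3.071 -3.629 -3.571
v -3.298 -3.656 -3.68
v -3.543 -3.718 -3.699
v -3.769 -3.806 -3.624
v -3.941 -3.907 -3.467
v -4.032 -4.005 -3.252
v -4.03 -4.086 -3.012
v -3.934 -4.138 -2.783
v -3.759 -4.151 -2.6
v -3.531 -4.125 -2.491
v -3.286 -4.063 -2.472
v 0.173 2.034 0.442
v -0.872 2.386 1.053
v 0.637 2.876 0.752
v -0.408 3.227 1.363
v 0.428 1.653 1.097
v -0.617 2.004 1.708
v 0.892 2.494 1.407
v -0.153 2.846 2.018
f 2 1 4
f 2 4 3
f 4 1 5
f 4 5 3
f 5 1 6
f 5 6 3
f 6 1 7
f 6 7 3
f 7 1 8
f 7 8 3
f 8 1 9
f 8 9 3
f 9 1 10
f 9 10 3
f 10 1 11
f 10 11 3
f 11 1 12
f 11 12 3
f 12 1 13
f 12 13 3
f 13 1 14
f 13 14 3
f 14 1 15
f 14 15 3
f 15 1 16
f 15 16 3
f 16 1 17
f 16 17 3
f 17 1 2
f 17 2 3
f 19 21 18
f 22 19 18
f 18 21 20
f 20 22 18
f 19 25 21
f 23 19 22
f 23 25 19
f 21 25 20
f 24 22 20
f 20 25 24
f 24 23 22
f 25 23 24
f 27 26 29
f 27 29 28
f 29 26 30
f 29 30 28
f 30 26 31
f 30 31 28
f 31 26 32
f 31 32 28
f 32 26 33
f 32 33 28
f 33 26 34
f 33 34 28
f 34 26 35
f 34 35 28
f 35 26 36
f 35 36 28
f 36 26 37
f 36 37 28
f 37 26 38
f 37 38 28
f 38 26 39
f 38 39 28
f 39 26 40
f 39 40 28
f 40 26 41
f 40 41 28
f 41 26 42
f 41 42 28
f 42 26 43
f 42 43 28
f 43 26 27
f 43 27 28
f 45 47 44
f 48 45 44
f 44 47 46
f 46 48 44
f 45 51 47
f 49 45 48
f 49 51 45
f 47 51 46
f 50 48 46
f 46 51 50
f 50 49 48
f 51 49 50



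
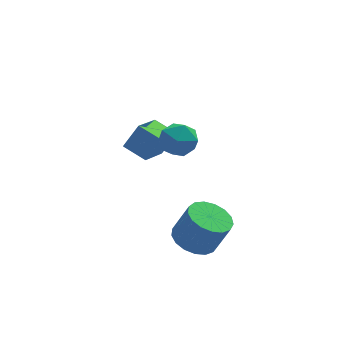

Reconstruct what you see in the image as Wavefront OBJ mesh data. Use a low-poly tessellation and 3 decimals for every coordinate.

v -1.54 0.769 2.008
v -0.979 0.456 2.644
v -2.461 -0.336 2.276
v -1.9 -0.649 2.912
v -2.347 0.125 3.045
v -1.777 0.808 2.88
v -1.663 -0.688 2.04
v -1.093 -0.005 1.875
v -1.055 -0.445 2.664
v -1.478 0.058 3.285
v -1.962 0.062 1.635
v -2.385 0.565 2.256
v -1.256 -0.766 -2.965
v -0.368 -0.524 -3.302
v 0.244 -0.752 -1.852
v -0.644 -0.994 -1.515
v -0.55 -0.115 -3.161
v 0.062 -0.343 -1.711
v -0.893 0.144 -2.975
v -0.281 -0.084 -1.525
v -1.32 0.196 -2.786
v -0.708 -0.033 -1.337
v -1.732 0.026 -2.639
v -1.12 -0.202 -1.19
v -2.035 -0.324 -2.566
v -1.423 -0.552 -1.117
v -2.159 -0.776 -2.585
v -1.547 -1.004 -1.135
v -2.077 -1.226 -2.69
v -1.465 -1.454 -1.241
v -1.807 -1.57 -2.859
v -1.194 -1.798 -1.409
v -1.41 -1.73 -3.051
v -0.798 -1.958 -1.602
v -0.978 -1.669 -3.224
v -0.366 -1.897 -1.775
v -0.61 -1.401 -3.338
v 0.002 -1.63 -1.888
v -0.39 -0.988 -3.366
v 0.222 -1.216 -1.916
v -2.641 2.206 -0.219
v -3.424 2.96 0.185
v -1.737 3.511 -0.904
v -2.52 4.266 -0.5
v -1.98 2.314 0.86
v -2.763 3.069 1.264
v -1.076 3.62 0.175
v -1.859 4.374 0.579
f 1 12 6
f 1 6 2
f 1 2 8
f 1 8 11
f 1 11 12
f 2 6 10
f 6 12 5
f 12 11 3
f 11 8 7
f 8 2 9
f 4 10 5
f 4 5 3
f 4 3 7
f 4 7 9
f 4 9 10
f 5 10 6
f 3 5 12
f 7 3 11
f 9 7 8
f 10 9 2
f 14 13 17
f 14 17 15
f 15 17 18
f 15 18 16
f 17 13 19
f 17 19 18
f 18 19 20
f 18 20 16
f 19 13 21
f 19 21 20
f 20 21 22
f 20 22 16
f 21 13 23
f 21 23 22
f 22 23 24
f 22 24 16
f 23 13 25
f 23 25 24
f 24 25 26
f 24 26 16
f 25 13 27
f 25 27 26
f 26 27 28
f 26 28 16
f 27 13 29
f 27 29 28
f 28 29 30
f 28 30 16
f 29 13 31
f 29 31 30
f 30 31 32
f 30 32 16
f 31 13 33
f 31 33 32
f 32 33 34
f 32 34 16
f 33 13 35
f 33 35 34
f 34 35 36
f 34 36 16
f 35 13 37
f 35 37 36
f 36 37 38
f 36 38 16
f 37 13 39
f 37 39 38
f 38 39 40
f 38 40 16
f 39 13 14
f 39 14 40
f 40 14 15
f 40 15 16
f 42 44 41
f 45 42 41
f 41 44 43
f 43 45 41
f 42 48 44
f 46 42 45
f 46 48 42
f 44 48 43
f 47 45 43
f 43 48 47
f 47 46 45
f 48 46 47



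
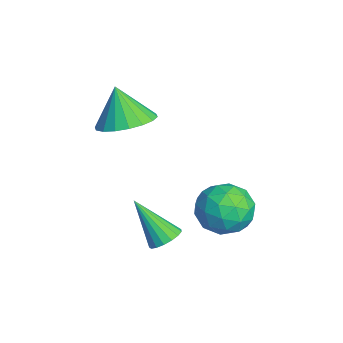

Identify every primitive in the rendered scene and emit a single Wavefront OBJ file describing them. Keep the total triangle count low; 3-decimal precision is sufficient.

v -0.195 -0.054 0.975
v 0.401 0.731 1.364
v -0.745 -0.326 2.365
v 0 0.951 1.248
v -0.439 0.972 1.078
v -0.83 0.789 0.887
v -1.095 0.44 0.714
v -1.182 -0.008 0.593
v -1.073 -0.465 0.547
v -0.79 -0.84 0.586
v -0.389 -1.06 0.702
v 0.05 -1.081 0.872
v 0.441 -0.898 1.062
v 0.706 -0.548 1.235
v 0.793 -0.101 1.357
v 0.684 0.356 1.403
v 1.479 2.842 -1.466
v 2.13 3.665 -1.63
v 2.77 1.755 -1.79
v 3.421 2.578 -1.954
v 3.058 2.374 -0.977
v 2.26 3.046 -0.777
v 2.64 2.374 -2.643
v 1.842 3.046 -2.443
v 2.848 3.375 -2.358
v 3.106 3.376 -1.328
v 1.794 2.044 -2.092
v 2.052 2.045 -1.062
v 1.691 3.349 -1.52
v 3.209 2.071 -1.9
v 2.995 1.952 -1.326
v 3.378 2.435 -1.422
v 1.768 2.985 -1.018
v 2.151 3.469 -1.114
v 2.696 2.71 -0.73
v 2.749 1.951 -2.306
v 3.132 2.435 -2.402
v 1.522 2.985 -1.998
v 1.905 3.468 -2.094
v 2.204 2.71 -2.69
v 2.496 3.662 -2.044
v 3.255 3.023 -2.234
v 2.795 2.903 -2.639
v 2.326 3.298 -2.522
v 2.648 3.662 -1.438
v 3.407 3.024 -1.629
v 3.193 2.904 -1.054
v 2.724 3.299 -0.937
v 3.07 3.492 -1.866
v 1.493 2.396 -1.791
v 2.252 1.758 -1.982
v 2.176 2.121 -2.483
v 1.707 2.516 -2.366
v 1.645 2.397 -1.186
v 2.404 1.758 -1.376
v 2.574 2.122 -0.898
v 2.105 2.517 -0.781
v 1.83 1.928 -1.554
v 3.64 0.581 -1.92
v 3.969 0.925 -1.539
v 2.92 -0.301 -0.5
v 3.721 1.075 -1.572
v 3.454 1.112 -1.685
v 3.229 1.027 -1.851
v 3.099 0.84 -2.033
v 3.093 0.593 -2.19
v 3.211 0.344 -2.284
v 3.428 0.149 -2.295
v 3.694 0.053 -2.221
v 3.947 0.078 -2.077
v 4.129 0.218 -1.897
v 4.2 0.441 -1.723
v 4.142 0.697 -1.594
f 2 1 4
f 2 4 3
f 4 1 5
f 4 5 3
f 5 1 6
f 5 6 3
f 6 1 7
f 6 7 3
f 7 1 8
f 7 8 3
f 8 1 9
f 8 9 3
f 9 1 10
f 9 10 3
f 10 1 11
f 10 11 3
f 11 1 12
f 11 12 3
f 12 1 13
f 12 13 3
f 13 1 14
f 13 14 3
f 14 1 15
f 14 15 3
f 15 1 16
f 15 16 3
f 16 1 2
f 16 2 3
f 17 54 33
f 54 28 57
f 33 57 22
f 54 57 33
f 17 33 29
f 33 22 34
f 29 34 18
f 33 34 29
f 17 29 38
f 29 18 39
f 38 39 24
f 29 39 38
f 17 38 50
f 38 24 53
f 50 53 27
f 38 53 50
f 17 50 54
f 50 27 58
f 54 58 28
f 50 58 54
f 18 34 45
f 34 22 48
f 45 48 26
f 34 48 45
f 22 57 35
f 57 28 56
f 35 56 21
f 57 56 35
f 28 58 55
f 58 27 51
f 55 51 19
f 58 51 55
f 27 53 52
f 53 24 40
f 52 40 23
f 53 40 52
f 24 39 44
f 39 18 41
f 44 41 25
f 39 41 44
f 20 46 32
f 46 26 47
f 32 47 21
f 46 47 32
f 20 32 30
f 32 21 31
f 30 31 19
f 32 31 30
f 20 30 37
f 30 19 36
f 37 36 23
f 30 36 37
f 20 37 42
f 37 23 43
f 42 43 25
f 37 43 42
f 20 42 46
f 42 25 49
f 46 49 26
f 42 49 46
f 21 47 35
f 47 26 48
f 35 48 22
f 47 48 35
f 19 31 55
f 31 21 56
f 55 56 28
f 31 56 55
f 23 36 52
f 36 19 51
f 52 51 27
f 36 51 52
f 25 43 44
f 43 23 40
f 44 40 24
f 43 40 44
f 26 49 45
f 49 25 41
f 45 41 18
f 49 41 45
f 60 59 62
f 60 62 61
f 62 59 63
f 62 63 61
f 63 59 64
f 63 64 61
f 64 59 65
f 64 65 61
f 65 59 66
f 65 66 61
f 66 59 67
f 66 67 61
f 67 59 68
f 67 68 61
f 68 59 69
f 68 69 61
f 69 59 70
f 69 70 61
f 70 59 71
f 70 71 61
f 71 59 72
f 71 72 61
f 72 59 73
f 72 73 61
f 73 59 60
f 73 60 61



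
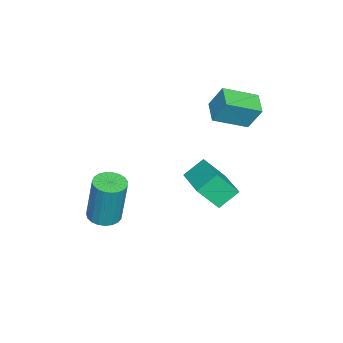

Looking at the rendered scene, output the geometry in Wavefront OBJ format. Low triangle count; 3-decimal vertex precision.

v 2.206 -0.458 -1.039
v 2.66 -0.977 -0.992
v 2.827 -0.64 1.145
v 2.374 -0.122 1.099
v 2.831 -0.752 -1.041
v 2.998 -0.415 1.096
v 2.894 -0.476 -1.09
v 3.062 -0.139 1.047
v 2.839 -0.197 -1.129
v 3.006 0.14 1.008
v 2.674 0.036 -1.153
v 2.841 0.373 0.984
v 2.428 0.184 -1.157
v 2.595 0.521 0.98
v 2.144 0.221 -1.141
v 2.311 0.558 0.996
v 1.87 0.14 -1.107
v 2.038 0.477 1.03
v 1.655 -0.044 -1.061
v 1.823 0.293 1.076
v 1.535 -0.3 -1.011
v 1.703 0.037 1.126
v 1.532 -0.583 -0.966
v 1.699 -0.246 1.171
v 1.644 -0.845 -0.934
v 1.812 -0.508 1.203
v 1.854 -1.04 -0.919
v 2.022 -0.703 1.218
v 2.125 -1.134 -0.926
v 2.292 -0.797 1.211
v 2.41 -1.112 -0.951
v 2.577 -0.775 1.186
v -3.371 3.597 2.163
v -3.315 4.179 3.245
v -2.435 4.011 1.891
v -2.378 4.594 2.973
v -2.622 2.326 2.807
v -2.565 2.909 3.889
v -1.685 2.741 2.535
v -1.629 3.323 3.617
v -2.751 2.187 -2.672
v -2.454 1.339 -1.599
v -3.355 2.858 -1.975
v -3.057 2.01 -0.902
v -1.183 3.21 -2.298
v -0.885 2.362 -1.225
v -1.786 3.881 -1.601
v -1.489 3.033 -0.528
f 2 1 5
f 2 5 3
f 3 5 6
f 3 6 4
f 5 1 7
f 5 7 6
f 6 7 8
f 6 8 4
f 7 1 9
f 7 9 8
f 8 9 10
f 8 10 4
f 9 1 11
f 9 11 10
f 10 11 12
f 10 12 4
f 11 1 13
f 11 13 12
f 12 13 14
f 12 14 4
f 13 1 15
f 13 15 14
f 14 15 16
f 14 16 4
f 15 1 17
f 15 17 16
f 16 17 18
f 16 18 4
f 17 1 19
f 17 19 18
f 18 19 20
f 18 20 4
f 19 1 21
f 19 21 20
f 20 21 22
f 20 22 4
f 21 1 23
f 21 23 22
f 22 23 24
f 22 24 4
f 23 1 25
f 23 25 24
f 24 25 26
f 24 26 4
f 25 1 27
f 25 27 26
f 26 27 28
f 26 28 4
f 27 1 29
f 27 29 28
f 28 29 30
f 28 30 4
f 29 1 31
f 29 31 30
f 30 31 32
f 30 32 4
f 31 1 2
f 31 2 32
f 32 2 3
f 32 3 4
f 34 36 33
f 37 34 33
f 33 36 35
f 35 37 33
f 34 40 36
f 38 34 37
f 38 40 34
f 36 40 35
f 39 37 35
f 35 40 39
f 39 38 37
f 40 38 39
f 42 44 41
f 45 42 41
f 41 44 43
f 43 45 41
f 42 48 44
f 46 42 45
f 46 48 42
f 44 48 43
f 47 45 43
f 43 48 47
f 47 46 45
f 48 46 47



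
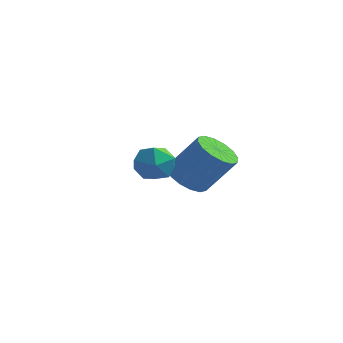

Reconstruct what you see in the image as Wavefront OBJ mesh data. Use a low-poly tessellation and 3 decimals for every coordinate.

v -0.972 1.525 -2.739
v -0.174 1.186 -3.257
v 1.05 1.535 -1.599
v 0.252 1.875 -1.081
v -0.189 1.699 -3.353
v 1.034 2.049 -1.695
v -0.415 2.166 -3.285
v 0.809 2.516 -1.627
v -0.789 2.461 -3.071
v 0.434 2.811 -1.413
v -1.213 2.506 -2.768
v 0.011 2.855 -1.11
v -1.572 2.287 -2.457
v -0.348 2.637 -0.799
v -1.77 1.865 -2.221
v -0.546 2.214 -0.563
v -1.754 1.351 -2.125
v -0.531 1.701 -0.467
v -1.529 0.884 -2.193
v -0.305 1.234 -0.535
v -1.154 0.589 -2.407
v 0.069 0.939 -0.749
v -0.731 0.545 -2.71
v 0.493 0.894 -1.052
v -0.372 0.763 -3.021
v 0.852 1.113 -1.363
v -0.328 -2.161 -0.58
v 0.222 -2.196 0.19
v 0.098 -3.584 -0.95
v 0.648 -3.619 -0.18
v -0.294 -3.611 -0.089
v -0.557 -2.731 0.14
v 0.877 -3.049 -0.9
v 0.614 -2.169 -0.671
v 0.967 -2.745 -0.008
v 0.243 -3.092 0.493
v 0.077 -2.688 -1.253
v -0.647 -3.035 -0.752
f 2 1 5
f 2 5 3
f 3 5 6
f 3 6 4
f 5 1 7
f 5 7 6
f 6 7 8
f 6 8 4
f 7 1 9
f 7 9 8
f 8 9 10
f 8 10 4
f 9 1 11
f 9 11 10
f 10 11 12
f 10 12 4
f 11 1 13
f 11 13 12
f 12 13 14
f 12 14 4
f 13 1 15
f 13 15 14
f 14 15 16
f 14 16 4
f 15 1 17
f 15 17 16
f 16 17 18
f 16 18 4
f 17 1 19
f 17 19 18
f 18 19 20
f 18 20 4
f 19 1 21
f 19 21 20
f 20 21 22
f 20 22 4
f 21 1 23
f 21 23 22
f 22 23 24
f 22 24 4
f 23 1 25
f 23 25 24
f 24 25 26
f 24 26 4
f 25 1 2
f 25 2 26
f 26 2 3
f 26 3 4
f 27 38 32
f 27 32 28
f 27 28 34
f 27 34 37
f 27 37 38
f 28 32 36
f 32 38 31
f 38 37 29
f 37 34 33
f 34 28 35
f 30 36 31
f 30 31 29
f 30 29 33
f 30 33 35
f 30 35 36
f 31 36 32
f 29 31 38
f 33 29 37
f 35 33 34
f 36 35 28



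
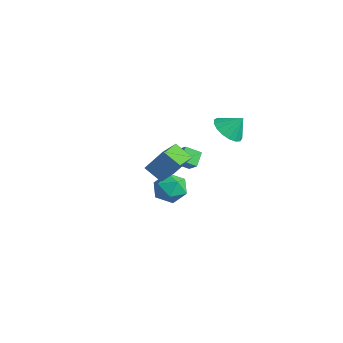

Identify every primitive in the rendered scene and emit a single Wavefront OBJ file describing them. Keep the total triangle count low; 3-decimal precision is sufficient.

v 3.147 1.647 2.814
v 3.862 1.189 2.765
v 3.553 2.193 3.626
v 3.932 1.504 2.518
v 3.822 1.853 2.339
v 3.557 2.154 2.268
v 3.199 2.339 2.323
v 2.829 2.365 2.489
v 2.532 2.227 2.731
v 2.376 1.956 2.991
v 2.396 1.614 3.21
v 2.589 1.28 3.339
v 2.91 1.029 3.347
v 3.285 0.921 3.233
v 3.628 0.978 3.023
v -1.576 0.693 -3.279
v -1.22 1.247 -2.6
v -0.36 0.993 -4.16
v -0.004 1.547 -3.481
v -0.048 0.611 -3.352
v -0.8 0.425 -2.808
v -0.78 1.815 -3.952
v -1.532 1.629 -3.408
v -0.729 1.941 -3.016
v -0.276 1.197 -2.645
v -1.304 1.043 -4.115
v -0.851 0.299 -3.744
v 2.776 -2.635 1.672
v 3.269 -1.972 2.79
v 2.009 -1.438 1.3
v 2.502 -0.774 2.418
v 3.598 -2.286 1.102
v 4.091 -1.622 2.22
v 2.831 -1.088 0.73
v 3.324 -0.425 1.848
v -1.288 2.854 -1.951
v -1.675 2.17 -1.491
v -0.652 2.864 -1.402
v -1.039 2.18 -0.942
v -0.841 2.26 -2.458
v -1.228 1.576 -1.998
v -0.205 2.27 -1.909
v -0.592 1.586 -1.449
f 2 1 4
f 2 4 3
f 4 1 5
f 4 5 3
f 5 1 6
f 5 6 3
f 6 1 7
f 6 7 3
f 7 1 8
f 7 8 3
f 8 1 9
f 8 9 3
f 9 1 10
f 9 10 3
f 10 1 11
f 10 11 3
f 11 1 12
f 11 12 3
f 12 1 13
f 12 13 3
f 13 1 14
f 13 14 3
f 14 1 15
f 14 15 3
f 15 1 2
f 15 2 3
f 16 27 21
f 16 21 17
f 16 17 23
f 16 23 26
f 16 26 27
f 17 21 25
f 21 27 20
f 27 26 18
f 26 23 22
f 23 17 24
f 19 25 20
f 19 20 18
f 19 18 22
f 19 22 24
f 19 24 25
f 20 25 21
f 18 20 27
f 22 18 26
f 24 22 23
f 25 24 17
f 29 31 28
f 32 29 28
f 28 31 30
f 30 32 28
f 29 35 31
f 33 29 32
f 33 35 29
f 31 35 30
f 34 32 30
f 30 35 34
f 34 33 32
f 35 33 34
f 37 39 36
f 40 37 36
f 36 39 38
f 38 40 36
f 37 43 39
f 41 37 40
f 41 43 37
f 39 43 38
f 42 40 38
f 38 43 42
f 42 41 40
f 43 41 42



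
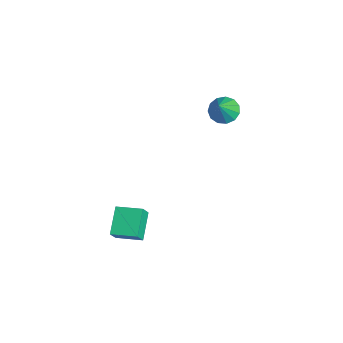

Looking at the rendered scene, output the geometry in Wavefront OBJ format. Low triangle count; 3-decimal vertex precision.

v -1.706 4.238 2.785
v -1.223 4.9 2.786
v -0.974 3.702 3.955
v -1.583 5.001 3.058
v -1.982 4.86 3.243
v -2.294 4.521 3.283
v -2.418 4.092 3.165
v -2.317 3.709 2.926
v -2.022 3.494 2.643
v -1.627 3.516 2.405
v -1.257 3.766 2.288
v -1.029 4.166 2.328
v -1.017 4.589 2.514
v 3.243 -2.78 -0.746
v 2.059 -2.162 0.099
v 3.985 -1.633 -0.545
v 2.801 -1.016 0.299
v 3.599 -3.144 0.021
v 2.415 -2.527 0.865
v 4.341 -1.998 0.221
v 3.157 -1.38 1.066
f 2 1 4
f 2 4 3
f 4 1 5
f 4 5 3
f 5 1 6
f 5 6 3
f 6 1 7
f 6 7 3
f 7 1 8
f 7 8 3
f 8 1 9
f 8 9 3
f 9 1 10
f 9 10 3
f 10 1 11
f 10 11 3
f 11 1 12
f 11 12 3
f 12 1 13
f 12 13 3
f 13 1 2
f 13 2 3
f 15 17 14
f 18 15 14
f 14 17 16
f 16 18 14
f 15 21 17
f 19 15 18
f 19 21 15
f 17 21 16
f 20 18 16
f 16 21 20
f 20 19 18
f 21 19 20



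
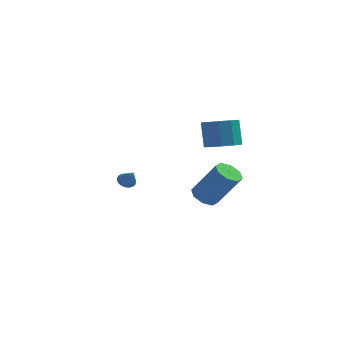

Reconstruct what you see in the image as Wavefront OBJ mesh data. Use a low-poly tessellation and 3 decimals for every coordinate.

v 1.788 -2.424 -0.444
v 2.3 -2.816 -0.808
v 3.503 -2.888 0.96
v 2.992 -2.496 1.324
v 2.388 -2.258 -0.845
v 3.591 -2.33 0.923
v 2.125 -1.797 -0.647
v 3.328 -1.869 1.121
v 1.664 -1.704 -0.331
v 2.868 -1.775 1.438
v 1.277 -2.032 -0.08
v 2.48 -2.104 1.688
v 1.189 -2.59 -0.043
v 2.392 -2.662 1.725
v 1.452 -3.051 -0.241
v 2.655 -3.123 1.527
v 1.912 -3.145 -0.558
v 3.116 -3.216 1.211
v 1.554 1.369 1.315
v 2.368 1.878 1.319
v 2.061 2.359 2.749
v 1.246 1.851 2.745
v 1.936 2.225 1.109
v 1.628 2.707 2.539
v 1.358 2.246 0.977
v 1.05 2.728 2.408
v 0.854 1.932 0.975
v 0.547 2.414 2.405
v 0.618 1.403 1.103
v 0.311 1.885 2.533
v 0.739 0.861 1.311
v 0.432 1.342 2.741
v 1.172 0.513 1.521
v 0.864 0.995 2.951
v 1.75 0.492 1.652
v 1.442 0.974 3.083
v 2.253 0.806 1.655
v 1.946 1.288 3.085
v 2.489 1.335 1.527
v 2.182 1.817 2.957
v -4.074 3.162 -2.587
v -3.729 3.55 -2.609
v -3.546 2.738 -1.773
v -3.877 3.629 -2.472
v -4.059 3.627 -2.355
v -4.243 3.545 -2.278
v -4.399 3.396 -2.255
v -4.498 3.207 -2.289
v -4.524 3.01 -2.375
v -4.472 2.84 -2.497
v -4.352 2.725 -2.635
v -4.183 2.686 -2.765
v -3.996 2.729 -2.864
v -3.822 2.847 -2.915
v -3.692 3.019 -2.91
v -3.628 3.217 -2.849
v -3.641 3.405 -2.742
f 2 1 5
f 2 5 3
f 3 5 6
f 3 6 4
f 5 1 7
f 5 7 6
f 6 7 8
f 6 8 4
f 7 1 9
f 7 9 8
f 8 9 10
f 8 10 4
f 9 1 11
f 9 11 10
f 10 11 12
f 10 12 4
f 11 1 13
f 11 13 12
f 12 13 14
f 12 14 4
f 13 1 15
f 13 15 14
f 14 15 16
f 14 16 4
f 15 1 17
f 15 17 16
f 16 17 18
f 16 18 4
f 17 1 2
f 17 2 18
f 18 2 3
f 18 3 4
f 20 19 23
f 20 23 21
f 21 23 24
f 21 24 22
f 23 19 25
f 23 25 24
f 24 25 26
f 24 26 22
f 25 19 27
f 25 27 26
f 26 27 28
f 26 28 22
f 27 19 29
f 27 29 28
f 28 29 30
f 28 30 22
f 29 19 31
f 29 31 30
f 30 31 32
f 30 32 22
f 31 19 33
f 31 33 32
f 32 33 34
f 32 34 22
f 33 19 35
f 33 35 34
f 34 35 36
f 34 36 22
f 35 19 37
f 35 37 36
f 36 37 38
f 36 38 22
f 37 19 39
f 37 39 38
f 38 39 40
f 38 40 22
f 39 19 20
f 39 20 40
f 40 20 21
f 40 21 22
f 42 41 44
f 42 44 43
f 44 41 45
f 44 45 43
f 45 41 46
f 45 46 43
f 46 41 47
f 46 47 43
f 47 41 48
f 47 48 43
f 48 41 49
f 48 49 43
f 49 41 50
f 49 50 43
f 50 41 51
f 50 51 43
f 51 41 52
f 51 52 43
f 52 41 53
f 52 53 43
f 53 41 54
f 53 54 43
f 54 41 55
f 54 55 43
f 55 41 56
f 55 56 43
f 56 41 57
f 56 57 43
f 57 41 42
f 57 42 43



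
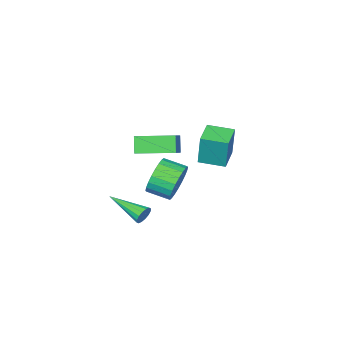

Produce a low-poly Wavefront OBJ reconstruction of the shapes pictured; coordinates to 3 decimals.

v 1.506 -1.042 -0.976
v 1.221 -1.469 -0.117
v 0.113 0.321 -0.759
v -0.171 -0.107 0.099
v 2.271 -0.353 -0.379
v 1.987 -0.781 0.479
v 0.879 1.009 -0.163
v 0.594 0.582 0.696
v 3.333 1.902 -3.023
v 3.606 1.86 -3.464
v 3.967 0.058 -2.457
v 3.776 1.973 -3.287
v 3.827 2.066 -3.04
v 3.745 2.115 -2.788
v 3.554 2.108 -2.599
v 3.303 2.045 -2.524
v 3.06 1.943 -2.582
v 2.891 1.831 -2.759
v 2.84 1.738 -3.006
v 2.922 1.688 -3.258
v 3.113 1.696 -3.447
v 3.364 1.759 -3.522
v -0.619 -0.831 -3.732
v -0.03 -0.732 -4.644
v 0.668 -1.71 -4.299
v 0.079 -1.809 -3.388
v 0.188 -0.483 -4.377
v 0.886 -1.461 -4.033
v 0.283 -0.286 -4.012
v 0.981 -1.264 -3.668
v 0.24 -0.173 -3.605
v 0.938 -1.151 -3.26
v 0.067 -0.159 -3.217
v 0.765 -1.137 -2.872
v -0.21 -0.248 -2.907
v 0.488 -1.226 -2.562
v -0.55 -0.426 -2.723
v 0.148 -1.404 -2.378
v -0.9 -0.665 -2.693
v -0.203 -1.643 -2.348
v -1.208 -0.93 -2.821
v -0.51 -1.908 -2.476
v -1.426 -1.179 -3.087
v -0.728 -2.157 -2.743
v -1.521 -1.376 -3.452
v -0.823 -2.354 -3.108
v -1.478 -1.489 -3.86
v -0.78 -2.467 -3.515
v -1.305 -1.503 -4.248
v -0.607 -2.481 -3.903
v -1.028 -1.414 -4.558
v -0.33 -2.392 -4.213
v -0.688 -1.236 -4.742
v 0.01 -2.214 -4.397
v -0.337 -0.997 -4.772
v 0.36 -1.975 -4.427
v -3.059 -2.022 -2.713
v -2.993 -1.752 -0.925
v -3.953 -0.966 -2.84
v -3.887 -0.696 -1.051
v -1.973 -1.124 -2.889
v -1.907 -0.854 -1.1
v -2.867 -0.068 -3.015
v -2.801 0.202 -1.227
f 2 4 1
f 5 2 1
f 1 4 3
f 3 5 1
f 2 8 4
f 6 2 5
f 6 8 2
f 4 8 3
f 7 5 3
f 3 8 7
f 7 6 5
f 8 6 7
f 10 9 12
f 10 12 11
f 12 9 13
f 12 13 11
f 13 9 14
f 13 14 11
f 14 9 15
f 14 15 11
f 15 9 16
f 15 16 11
f 16 9 17
f 16 17 11
f 17 9 18
f 17 18 11
f 18 9 19
f 18 19 11
f 19 9 20
f 19 20 11
f 20 9 21
f 20 21 11
f 21 9 22
f 21 22 11
f 22 9 10
f 22 10 11
f 24 23 27
f 24 27 25
f 25 27 28
f 25 28 26
f 27 23 29
f 27 29 28
f 28 29 30
f 28 30 26
f 29 23 31
f 29 31 30
f 30 31 32
f 30 32 26
f 31 23 33
f 31 33 32
f 32 33 34
f 32 34 26
f 33 23 35
f 33 35 34
f 34 35 36
f 34 36 26
f 35 23 37
f 35 37 36
f 36 37 38
f 36 38 26
f 37 23 39
f 37 39 38
f 38 39 40
f 38 40 26
f 39 23 41
f 39 41 40
f 40 41 42
f 40 42 26
f 41 23 43
f 41 43 42
f 42 43 44
f 42 44 26
f 43 23 45
f 43 45 44
f 44 45 46
f 44 46 26
f 45 23 47
f 45 47 46
f 46 47 48
f 46 48 26
f 47 23 49
f 47 49 48
f 48 49 50
f 48 50 26
f 49 23 51
f 49 51 50
f 50 51 52
f 50 52 26
f 51 23 53
f 51 53 52
f 52 53 54
f 52 54 26
f 53 23 55
f 53 55 54
f 54 55 56
f 54 56 26
f 55 23 24
f 55 24 56
f 56 24 25
f 56 25 26
f 58 60 57
f 61 58 57
f 57 60 59
f 59 61 57
f 58 64 60
f 62 58 61
f 62 64 58
f 60 64 59
f 63 61 59
f 59 64 63
f 63 62 61
f 64 62 63



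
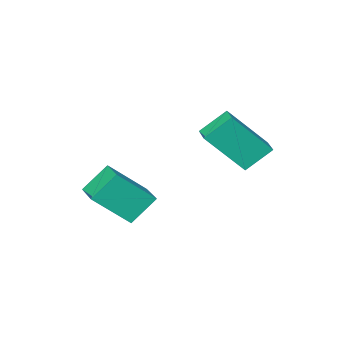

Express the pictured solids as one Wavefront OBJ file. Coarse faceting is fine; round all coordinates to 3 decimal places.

v -2.927 3.446 2.572
v -3.711 3.756 3.325
v -2.565 4.178 2.648
v -3.348 4.487 3.401
v -1.892 2.793 3.919
v -2.675 3.102 4.672
v -1.529 3.524 3.995
v -2.313 3.834 4.748
v -1.01 1.33 1.138
v 0.042 0.79 2.231
v -0.611 2.449 1.307
v 0.441 1.909 2.4
v -0.201 1.171 0.28
v 0.851 0.631 1.373
v 0.198 2.29 0.449
v 1.25 1.75 1.542
f 2 4 1
f 5 2 1
f 1 4 3
f 3 5 1
f 2 8 4
f 6 2 5
f 6 8 2
f 4 8 3
f 7 5 3
f 3 8 7
f 7 6 5
f 8 6 7
f 10 12 9
f 13 10 9
f 9 12 11
f 11 13 9
f 10 16 12
f 14 10 13
f 14 16 10
f 12 16 11
f 15 13 11
f 11 16 15
f 15 14 13
f 16 14 15



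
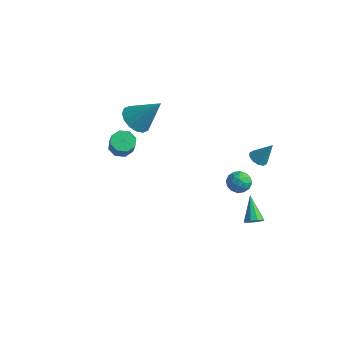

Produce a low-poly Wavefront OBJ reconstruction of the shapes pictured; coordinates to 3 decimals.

v -3.08 1.504 0.61
v -2.35 1.125 0.199
v -1.94 2.096 2.09
v -2.366 1.571 0.033
v -2.574 1.999 0.022
v -2.918 2.295 0.168
v -3.305 2.378 0.433
v -3.632 2.228 0.745
v -3.811 1.883 1.021
v -3.794 1.437 1.186
v -3.586 1.009 1.198
v -3.242 0.713 1.051
v -2.855 0.629 0.787
v -2.529 0.78 0.475
v 3.912 2.044 -4.34
v 4.216 1.898 -3.93
v 3.048 2.936 -3.38
v 4.352 2.197 -4.086
v 4.282 2.423 -4.36
v 4.039 2.472 -4.625
v 3.737 2.321 -4.756
v 3.517 2.04 -4.692
v 3.482 1.76 -4.464
v 3.649 1.614 -4.177
v 3.939 1.668 -3.967
v 2.279 3.651 -2.545
v 2.631 3.062 -2.705
v 1.609 3.498 -3.455
v 1.961 2.909 -3.615
v 1.55 2.929 -3.043
v 1.964 3.024 -2.481
v 2.276 3.536 -3.679
v 2.69 3.631 -3.117
v 2.629 2.991 -3.406
v 2.181 2.616 -3.013
v 2.059 3.944 -3.147
v 1.611 3.569 -2.754
v 2.514 3.37 -2.545
v 1.726 3.19 -3.615
v 1.485 3.202 -3.278
v 1.692 2.856 -3.372
v 2.122 3.348 -2.413
v 2.329 3.002 -2.507
v 1.694 2.924 -2.706
v 1.911 3.558 -3.653
v 2.118 3.212 -3.747
v 2.548 3.704 -2.788
v 2.755 3.358 -2.882
v 2.546 3.636 -3.454
v 2.719 2.982 -3.051
v 2.326 2.892 -3.586
v 2.511 3.26 -3.624
v 2.754 3.316 -3.294
v 2.456 2.762 -2.82
v 2.062 2.672 -3.355
v 1.821 2.684 -3.018
v 2.064 2.739 -2.688
v 2.455 2.72 -3.232
v 2.178 3.888 -2.805
v 1.784 3.798 -3.34
v 2.176 3.821 -3.472
v 2.419 3.876 -3.142
v 1.914 3.668 -2.574
v 1.521 3.578 -3.109
v 1.486 3.244 -2.866
v 1.729 3.3 -2.536
v 1.785 3.84 -2.928
v -1.094 -2.289 2.378
v -0.628 -2.6 2.049
v -0.219 -2.943 2.954
v -0.686 -2.631 3.282
v -0.499 -2.134 2.168
v -0.09 -2.477 3.072
v -0.719 -1.759 2.409
v -0.311 -2.102 3.314
v -1.159 -1.694 2.632
v -0.75 -2.037 3.537
v -1.561 -1.977 2.706
v -1.152 -2.32 3.611
v -1.69 -2.443 2.588
v -1.281 -2.786 3.492
v -1.469 -2.818 2.346
v -1.061 -3.161 3.251
v -1.03 -2.883 2.123
v -0.621 -3.226 3.028
v 3.517 2.844 0.04
v 3.968 2.952 -0.236
v 4.103 3.216 1.14
v 3.782 3.229 -0.231
v 3.494 3.359 -0.122
v 3.216 3.292 0.049
v 3.052 3.054 0.217
v 3.066 2.736 0.317
v 3.253 2.459 0.311
v 3.54 2.33 0.202
v 3.819 2.396 0.031
v 3.982 2.634 -0.136
f 2 1 4
f 2 4 3
f 4 1 5
f 4 5 3
f 5 1 6
f 5 6 3
f 6 1 7
f 6 7 3
f 7 1 8
f 7 8 3
f 8 1 9
f 8 9 3
f 9 1 10
f 9 10 3
f 10 1 11
f 10 11 3
f 11 1 12
f 11 12 3
f 12 1 13
f 12 13 3
f 13 1 14
f 13 14 3
f 14 1 2
f 14 2 3
f 16 15 18
f 16 18 17
f 18 15 19
f 18 19 17
f 19 15 20
f 19 20 17
f 20 15 21
f 20 21 17
f 21 15 22
f 21 22 17
f 22 15 23
f 22 23 17
f 23 15 24
f 23 24 17
f 24 15 25
f 24 25 17
f 25 15 16
f 25 16 17
f 26 63 42
f 63 37 66
f 42 66 31
f 63 66 42
f 26 42 38
f 42 31 43
f 38 43 27
f 42 43 38
f 26 38 47
f 38 27 48
f 47 48 33
f 38 48 47
f 26 47 59
f 47 33 62
f 59 62 36
f 47 62 59
f 26 59 63
f 59 36 67
f 63 67 37
f 59 67 63
f 27 43 54
f 43 31 57
f 54 57 35
f 43 57 54
f 31 66 44
f 66 37 65
f 44 65 30
f 66 65 44
f 37 67 64
f 67 36 60
f 64 60 28
f 67 60 64
f 36 62 61
f 62 33 49
f 61 49 32
f 62 49 61
f 33 48 53
f 48 27 50
f 53 50 34
f 48 50 53
f 29 55 41
f 55 35 56
f 41 56 30
f 55 56 41
f 29 41 39
f 41 30 40
f 39 40 28
f 41 40 39
f 29 39 46
f 39 28 45
f 46 45 32
f 39 45 46
f 29 46 51
f 46 32 52
f 51 52 34
f 46 52 51
f 29 51 55
f 51 34 58
f 55 58 35
f 51 58 55
f 30 56 44
f 56 35 57
f 44 57 31
f 56 57 44
f 28 40 64
f 40 30 65
f 64 65 37
f 40 65 64
f 32 45 61
f 45 28 60
f 61 60 36
f 45 60 61
f 34 52 53
f 52 32 49
f 53 49 33
f 52 49 53
f 35 58 54
f 58 34 50
f 54 50 27
f 58 50 54
f 69 68 72
f 69 72 70
f 70 72 73
f 70 73 71
f 72 68 74
f 72 74 73
f 73 74 75
f 73 75 71
f 74 68 76
f 74 76 75
f 75 76 77
f 75 77 71
f 76 68 78
f 76 78 77
f 77 78 79
f 77 79 71
f 78 68 80
f 78 80 79
f 79 80 81
f 79 81 71
f 80 68 82
f 80 82 81
f 81 82 83
f 81 83 71
f 82 68 84
f 82 84 83
f 83 84 85
f 83 85 71
f 84 68 69
f 84 69 85
f 85 69 70
f 85 70 71
f 87 86 89
f 87 89 88
f 89 86 90
f 89 90 88
f 90 86 91
f 90 91 88
f 91 86 92
f 91 92 88
f 92 86 93
f 92 93 88
f 93 86 94
f 93 94 88
f 94 86 95
f 94 95 88
f 95 86 96
f 95 96 88
f 96 86 97
f 96 97 88
f 97 86 87
f 97 87 88



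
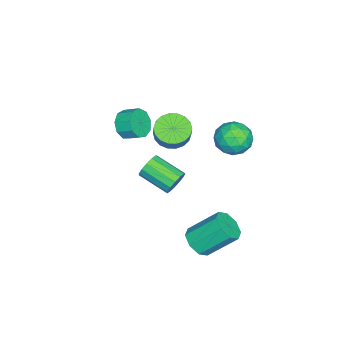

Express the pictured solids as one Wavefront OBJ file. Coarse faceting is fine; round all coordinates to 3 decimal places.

v -1.093 0.089 -1.929
v -0.563 0.212 -1.316
v -0.976 -1.586 -0.598
v -1.507 -1.709 -1.211
v -0.973 0.366 -1.166
v -1.386 -1.433 -0.449
v -1.421 0.432 -1.259
v -1.834 -1.367 -0.542
v -1.765 0.389 -1.565
v -2.178 -1.41 -0.847
v -1.895 0.251 -1.986
v -2.308 -1.548 -1.268
v -1.772 0.061 -2.389
v -2.185 -1.737 -1.671
v -1.433 -0.119 -2.646
v -1.846 -1.917 -1.928
v -0.986 -0.233 -2.675
v -1.399 -2.032 -1.957
v -0.573 -0.245 -2.467
v -0.986 -2.044 -1.75
v -0.326 -0.151 -2.089
v -0.739 -1.949 -1.371
v -0.322 0.02 -1.659
v -0.735 -1.779 -0.942
v 3.595 2.893 -2.015
v 3.997 3.568 -2.583
v 3.528 5.102 -1.093
v 3.125 4.427 -0.525
v 3.273 3.478 -2.719
v 2.804 5.012 -1.229
v 2.737 3.045 -2.442
v 2.268 4.579 -0.952
v 2.704 2.523 -1.915
v 2.234 4.058 -0.425
v 3.192 2.218 -1.447
v 2.723 3.752 0.043
v 3.916 2.308 -1.311
v 3.447 3.842 0.179
v 4.452 2.741 -1.588
v 3.983 4.275 -0.098
v 4.486 3.262 -2.115
v 4.016 4.797 -0.625
v -0.225 0.169 3.136
v 0.496 0.628 2.58
v 1.087 0.871 3.549
v 0.365 0.411 4.104
v 0.208 0.967 2.671
v 0.799 1.21 3.64
v -0.166 1.147 2.854
v 0.424 1.39 3.823
v -0.552 1.134 3.093
v 0.039 1.377 4.061
v -0.873 0.929 3.34
v -0.283 1.172 4.309
v -1.066 0.574 3.547
v -0.475 0.817 4.515
v -1.092 0.139 3.672
v -0.502 0.382 4.641
v -0.947 -0.291 3.691
v -0.356 -0.048 4.66
v -0.659 -0.63 3.6
v -0.068 -0.387 4.569
v -0.284 -0.81 3.417
v 0.306 -0.567 4.386
v 0.101 -0.797 3.179
v 0.692 -0.554 4.147
v 0.423 -0.592 2.931
v 1.013 -0.349 3.9
v 0.615 -0.237 2.725
v 1.206 0.006 3.693
v 0.642 0.198 2.599
v 1.232 0.441 3.568
v -2.639 -3.42 0.94
v -2.335 -3.022 0.098
v -2.237 -2.082 0.578
v -2.541 -2.48 1.42
v -3.002 -2.977 0.145
v -2.904 -2.036 0.625
v -3.499 -3.139 0.564
v -3.401 -2.199 1.044
v -3.594 -3.432 1.159
v -3.496 -2.492 1.639
v -3.242 -3.72 1.652
v -3.144 -2.78 2.132
v -2.608 -3.868 1.811
v -2.51 -2.928 2.291
v -1.988 -3.806 1.563
v -1.89 -2.866 2.043
v -1.673 -3.563 1.024
v -1.575 -2.623 1.503
v -1.81 -3.254 0.445
v -1.712 -2.314 0.925
v -1.106 4.3 2.459
v -0.381 3.497 2.116
v -1.839 3.123 3.664
v -1.114 2.32 3.321
v -0.732 3.221 3.898
v -0.279 3.948 3.153
v -1.941 2.672 2.627
v -1.488 3.399 1.882
v -0.896 2.491 2.22
v -0.149 2.83 3.005
v -2.071 3.79 2.775
v -1.324 4.129 3.56
v -0.679 4.002 2.181
v -1.541 2.618 3.599
v -1.317 3.148 3.938
v -0.89 2.675 3.736
v -0.62 4.267 2.791
v -0.193 3.795 2.589
v -0.4 3.633 3.637
v -2.027 2.825 3.191
v -1.6 2.353 2.989
v -1.33 3.945 2.044
v -0.903 3.472 1.842
v -1.82 2.987 2.143
v -0.556 2.938 2.041
v -0.986 2.246 2.749
v -1.473 2.453 2.341
v -1.206 2.881 1.904
v -0.117 3.138 2.503
v -0.548 2.446 3.211
v -0.323 2.975 3.55
v -0.057 3.403 3.112
v -0.42 2.546 2.564
v -1.672 4.174 2.569
v -2.103 3.482 3.277
v -2.163 3.217 2.668
v -1.897 3.645 2.23
v -1.234 4.374 3.031
v -1.664 3.682 3.739
v -1.014 3.739 3.876
v -0.747 4.167 3.439
v -1.8 4.074 3.216
f 2 1 5
f 2 5 3
f 3 5 6
f 3 6 4
f 5 1 7
f 5 7 6
f 6 7 8
f 6 8 4
f 7 1 9
f 7 9 8
f 8 9 10
f 8 10 4
f 9 1 11
f 9 11 10
f 10 11 12
f 10 12 4
f 11 1 13
f 11 13 12
f 12 13 14
f 12 14 4
f 13 1 15
f 13 15 14
f 14 15 16
f 14 16 4
f 15 1 17
f 15 17 16
f 16 17 18
f 16 18 4
f 17 1 19
f 17 19 18
f 18 19 20
f 18 20 4
f 19 1 21
f 19 21 20
f 20 21 22
f 20 22 4
f 21 1 23
f 21 23 22
f 22 23 24
f 22 24 4
f 23 1 2
f 23 2 24
f 24 2 3
f 24 3 4
f 26 25 29
f 26 29 27
f 27 29 30
f 27 30 28
f 29 25 31
f 29 31 30
f 30 31 32
f 30 32 28
f 31 25 33
f 31 33 32
f 32 33 34
f 32 34 28
f 33 25 35
f 33 35 34
f 34 35 36
f 34 36 28
f 35 25 37
f 35 37 36
f 36 37 38
f 36 38 28
f 37 25 39
f 37 39 38
f 38 39 40
f 38 40 28
f 39 25 41
f 39 41 40
f 40 41 42
f 40 42 28
f 41 25 26
f 41 26 42
f 42 26 27
f 42 27 28
f 44 43 47
f 44 47 45
f 45 47 48
f 45 48 46
f 47 43 49
f 47 49 48
f 48 49 50
f 48 50 46
f 49 43 51
f 49 51 50
f 50 51 52
f 50 52 46
f 51 43 53
f 51 53 52
f 52 53 54
f 52 54 46
f 53 43 55
f 53 55 54
f 54 55 56
f 54 56 46
f 55 43 57
f 55 57 56
f 56 57 58
f 56 58 46
f 57 43 59
f 57 59 58
f 58 59 60
f 58 60 46
f 59 43 61
f 59 61 60
f 60 61 62
f 60 62 46
f 61 43 63
f 61 63 62
f 62 63 64
f 62 64 46
f 63 43 65
f 63 65 64
f 64 65 66
f 64 66 46
f 65 43 67
f 65 67 66
f 66 67 68
f 66 68 46
f 67 43 69
f 67 69 68
f 68 69 70
f 68 70 46
f 69 43 71
f 69 71 70
f 70 71 72
f 70 72 46
f 71 43 44
f 71 44 72
f 72 44 45
f 72 45 46
f 74 73 77
f 74 77 75
f 75 77 78
f 75 78 76
f 77 73 79
f 77 79 78
f 78 79 80
f 78 80 76
f 79 73 81
f 79 81 80
f 80 81 82
f 80 82 76
f 81 73 83
f 81 83 82
f 82 83 84
f 82 84 76
f 83 73 85
f 83 85 84
f 84 85 86
f 84 86 76
f 85 73 87
f 85 87 86
f 86 87 88
f 86 88 76
f 87 73 89
f 87 89 88
f 88 89 90
f 88 90 76
f 89 73 91
f 89 91 90
f 90 91 92
f 90 92 76
f 91 73 74
f 91 74 92
f 92 74 75
f 92 75 76
f 93 130 109
f 130 104 133
f 109 133 98
f 130 133 109
f 93 109 105
f 109 98 110
f 105 110 94
f 109 110 105
f 93 105 114
f 105 94 115
f 114 115 100
f 105 115 114
f 93 114 126
f 114 100 129
f 126 129 103
f 114 129 126
f 93 126 130
f 126 103 134
f 130 134 104
f 126 134 130
f 94 110 121
f 110 98 124
f 121 124 102
f 110 124 121
f 98 133 111
f 133 104 132
f 111 132 97
f 133 132 111
f 104 134 131
f 134 103 127
f 131 127 95
f 134 127 131
f 103 129 128
f 129 100 116
f 128 116 99
f 129 116 128
f 100 115 120
f 115 94 117
f 120 117 101
f 115 117 120
f 96 122 108
f 122 102 123
f 108 123 97
f 122 123 108
f 96 108 106
f 108 97 107
f 106 107 95
f 108 107 106
f 96 106 113
f 106 95 112
f 113 112 99
f 106 112 113
f 96 113 118
f 113 99 119
f 118 119 101
f 113 119 118
f 96 118 122
f 118 101 125
f 122 125 102
f 118 125 122
f 97 123 111
f 123 102 124
f 111 124 98
f 123 124 111
f 95 107 131
f 107 97 132
f 131 132 104
f 107 132 131
f 99 112 128
f 112 95 127
f 128 127 103
f 112 127 128
f 101 119 120
f 119 99 116
f 120 116 100
f 119 116 120
f 102 125 121
f 125 101 117
f 121 117 94
f 125 117 121

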